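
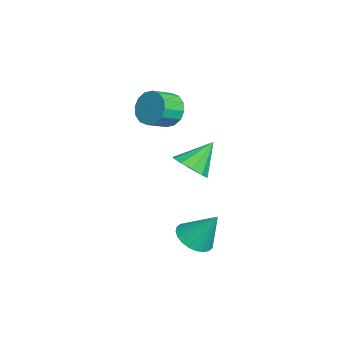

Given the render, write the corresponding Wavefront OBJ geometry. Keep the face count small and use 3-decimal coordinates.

v -0.62 -1.769 -1.669
v 0.044 -2.252 -0.952
v -1.28 -0.571 -0.251
v 0.378 -1.738 -1.231
v 0.33 -1.235 -1.677
v -0.08 -0.937 -2.12
v -0.696 -0.956 -2.391
v -1.284 -1.286 -2.386
v -1.618 -1.8 -2.107
v -1.57 -2.303 -1.661
v -1.16 -2.601 -1.217
v -0.544 -2.582 -0.947
v -2.619 -2.71 1.381
v -1.787 -2.49 0.729
v -1.069 -3.489 1.307
v -1.901 -3.71 1.959
v -1.705 -2.17 1.18
v -0.987 -3.17 1.759
v -1.869 -1.995 1.685
v -1.151 -2.995 2.264
v -2.234 -2.012 2.109
v -1.516 -3.012 2.688
v -2.701 -2.216 2.337
v -1.983 -3.215 2.916
v -3.147 -2.552 2.309
v -2.429 -3.552 2.888
v -3.451 -2.931 2.033
v -2.733 -3.93 2.611
v -3.533 -3.25 1.581
v -2.815 -4.25 2.16
v -3.369 -3.425 1.076
v -2.651 -4.425 1.655
v -3.004 -3.408 0.652
v -2.286 -4.408 1.231
v -2.537 -3.205 0.424
v -1.819 -4.204 1.003
v -2.091 -2.868 0.452
v -1.373 -3.868 1.031
v 2.562 -1.733 -4.746
v 3.21 -1.083 -5.316
v 2.998 -0.647 -3.014
v 2.841 -0.882 -5.35
v 2.43 -0.81 -5.291
v 2.039 -0.879 -5.15
v 1.728 -1.077 -4.947
v 1.544 -1.376 -4.714
v 1.514 -1.729 -4.485
v 1.645 -2.082 -4.296
v 1.915 -2.383 -4.176
v 2.283 -2.584 -4.142
v 2.694 -2.656 -4.201
v 3.085 -2.587 -4.342
v 3.397 -2.388 -4.545
v 3.581 -2.09 -4.778
v 3.61 -1.737 -5.007
v 3.48 -1.383 -5.196
f 2 1 4
f 2 4 3
f 4 1 5
f 4 5 3
f 5 1 6
f 5 6 3
f 6 1 7
f 6 7 3
f 7 1 8
f 7 8 3
f 8 1 9
f 8 9 3
f 9 1 10
f 9 10 3
f 10 1 11
f 10 11 3
f 11 1 12
f 11 12 3
f 12 1 2
f 12 2 3
f 14 13 17
f 14 17 15
f 15 17 18
f 15 18 16
f 17 13 19
f 17 19 18
f 18 19 20
f 18 20 16
f 19 13 21
f 19 21 20
f 20 21 22
f 20 22 16
f 21 13 23
f 21 23 22
f 22 23 24
f 22 24 16
f 23 13 25
f 23 25 24
f 24 25 26
f 24 26 16
f 25 13 27
f 25 27 26
f 26 27 28
f 26 28 16
f 27 13 29
f 27 29 28
f 28 29 30
f 28 30 16
f 29 13 31
f 29 31 30
f 30 31 32
f 30 32 16
f 31 13 33
f 31 33 32
f 32 33 34
f 32 34 16
f 33 13 35
f 33 35 34
f 34 35 36
f 34 36 16
f 35 13 37
f 35 37 36
f 36 37 38
f 36 38 16
f 37 13 14
f 37 14 38
f 38 14 15
f 38 15 16
f 40 39 42
f 40 42 41
f 42 39 43
f 42 43 41
f 43 39 44
f 43 44 41
f 44 39 45
f 44 45 41
f 45 39 46
f 45 46 41
f 46 39 47
f 46 47 41
f 47 39 48
f 47 48 41
f 48 39 49
f 48 49 41
f 49 39 50
f 49 50 41
f 50 39 51
f 50 51 41
f 51 39 52
f 51 52 41
f 52 39 53
f 52 53 41
f 53 39 54
f 53 54 41
f 54 39 55
f 54 55 41
f 55 39 56
f 55 56 41
f 56 39 40
f 56 40 41



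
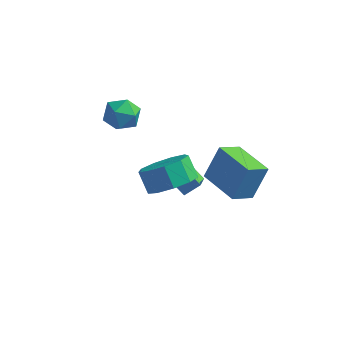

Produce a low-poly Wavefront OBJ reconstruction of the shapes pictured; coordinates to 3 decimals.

v -1.307 0.558 -1.043
v -0.778 0.563 -0.309
v -2.122 -0.503 -0.451
v -1.593 -0.498 0.283
v -2.134 0.206 0.111
v -1.63 0.862 -0.255
v -1.27 -0.802 -0.505
v -0.766 -0.146 -0.871
v -0.756 -0.278 0.023
v -1.29 0.345 0.404
v -1.61 -0.285 -1.164
v -2.144 0.338 -0.783
v 1.429 -2.029 -1.676
v 1.487 -2.778 -1.3
v 2.034 -1.7 -1.112
v 2.092 -2.449 -0.737
v 2.108 -2.271 -2.263
v 2.166 -3.02 -1.888
v 2.713 -1.942 -1.7
v 2.771 -2.691 -1.324
v 4.405 -0.148 -4.561
v 3.719 -1.004 -3.92
v 2.828 1.047 -4.652
v 2.143 0.19 -4.011
v 4.877 0.59 -3.069
v 4.192 -0.267 -2.428
v 3.301 1.784 -3.16
v 2.615 0.928 -2.519
v 1.886 -3.706 -0.464
v 2.537 -2.827 -0.58
v 1.984 -2.314 0.207
v 1.334 -3.194 0.324
v 1.941 -2.769 -1.036
v 1.388 -2.256 -0.249
v 1.32 -3.149 -1.224
v 0.767 -2.636 -0.437
v 0.964 -3.791 -1.057
v 0.411 -3.278 -0.269
v 1.039 -4.392 -0.611
v 0.487 -3.879 0.176
v 1.511 -4.673 -0.097
v 0.958 -4.16 0.69
v 2.159 -4.502 0.246
v 1.606 -3.989 1.033
v 2.679 -3.958 0.257
v 2.126 -3.445 1.044
v 2.828 -3.297 -0.069
v 2.275 -2.784 0.718
f 1 12 6
f 1 6 2
f 1 2 8
f 1 8 11
f 1 11 12
f 2 6 10
f 6 12 5
f 12 11 3
f 11 8 7
f 8 2 9
f 4 10 5
f 4 5 3
f 4 3 7
f 4 7 9
f 4 9 10
f 5 10 6
f 3 5 12
f 7 3 11
f 9 7 8
f 10 9 2
f 14 16 13
f 17 14 13
f 13 16 15
f 15 17 13
f 14 20 16
f 18 14 17
f 18 20 14
f 16 20 15
f 19 17 15
f 15 20 19
f 19 18 17
f 20 18 19
f 22 24 21
f 25 22 21
f 21 24 23
f 23 25 21
f 22 28 24
f 26 22 25
f 26 28 22
f 24 28 23
f 27 25 23
f 23 28 27
f 27 26 25
f 28 26 27
f 30 29 33
f 30 33 31
f 31 33 34
f 31 34 32
f 33 29 35
f 33 35 34
f 34 35 36
f 34 36 32
f 35 29 37
f 35 37 36
f 36 37 38
f 36 38 32
f 37 29 39
f 37 39 38
f 38 39 40
f 38 40 32
f 39 29 41
f 39 41 40
f 40 41 42
f 40 42 32
f 41 29 43
f 41 43 42
f 42 43 44
f 42 44 32
f 43 29 45
f 43 45 44
f 44 45 46
f 44 46 32
f 45 29 47
f 45 47 46
f 46 47 48
f 46 48 32
f 47 29 30
f 47 30 48
f 48 30 31
f 48 31 32



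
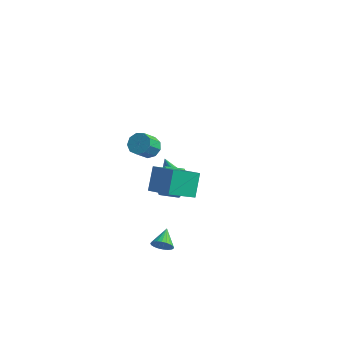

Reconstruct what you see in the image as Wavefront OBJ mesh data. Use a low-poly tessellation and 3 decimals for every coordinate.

v -0.588 3.734 -4.733
v -0.149 4.446 -4.582
v -1.092 3.606 -2.667
v -0.471 4.572 -4.652
v -0.814 4.554 -4.737
v -1.117 4.394 -4.821
v -1.33 4.12 -4.889
v -1.414 3.779 -4.931
v -1.355 3.43 -4.938
v -1.164 3.134 -4.91
v -0.873 2.942 -4.851
v -0.533 2.887 -4.772
v -0.203 2.978 -4.686
v 0.061 3.2 -4.608
v 0.212 3.514 -4.552
v 0.225 3.867 -4.526
v 0.098 4.196 -4.537
v -0.798 1.865 -3.058
v 0.1 2.714 -2.865
v 0.36 0.446 -2.195
v 1.258 1.295 -2.002
v 0.185 1.362 -1.361
v -0.53 2.239 -1.894
v 0.99 0.921 -3.166
v 0.275 1.798 -3.699
v 1.205 2.131 -2.931
v 0.708 2.404 -1.816
v -0.248 0.756 -3.244
v -0.745 1.029 -2.129
v 1.449 -2.702 -4.15
v 1.781 -2.87 -3.556
v 1.251 -1.538 -3.71
v 1.988 -2.777 -3.709
v 2.112 -2.673 -3.928
v 2.136 -2.573 -4.182
v 2.055 -2.494 -4.43
v 1.882 -2.445 -4.636
v 1.643 -2.436 -4.767
v 1.374 -2.468 -4.805
v 1.117 -2.535 -4.743
v 0.91 -2.627 -4.59
v 0.785 -2.731 -4.371
v 0.761 -2.831 -4.117
v 0.842 -2.911 -3.869
v 1.016 -2.959 -3.663
v 1.255 -2.968 -3.532
v 1.523 -2.937 -3.494
v 0.438 -2.343 0.54
v 1.967 -2.967 1.416
v 0.246 -1.193 1.693
v 1.776 -1.817 2.569
v 1.564 -1.083 -0.529
v 3.094 -1.707 0.347
v 1.373 0.067 0.624
v 2.902 -0.557 1.5
v 0.016 -1.128 3.382
v 0.58 -1.567 3.189
v 0.288 -2.39 4.205
v -0.276 -1.952 4.398
v 0.738 -1.217 3.518
v 0.446 -2.04 4.534
v 0.558 -0.825 3.784
v 0.266 -1.648 4.8
v 0.125 -0.575 3.861
v -0.167 -1.398 4.877
v -0.36 -0.584 3.714
v -0.652 -1.408 4.731
v -0.668 -0.848 3.412
v -0.96 -1.671 4.428
v -0.657 -1.243 3.096
v -0.949 -2.066 4.112
v -0.33 -1.584 2.913
v -0.622 -2.407 3.929
v 0.158 -1.712 2.95
v -0.134 -2.535 3.966
f 2 1 4
f 2 4 3
f 4 1 5
f 4 5 3
f 5 1 6
f 5 6 3
f 6 1 7
f 6 7 3
f 7 1 8
f 7 8 3
f 8 1 9
f 8 9 3
f 9 1 10
f 9 10 3
f 10 1 11
f 10 11 3
f 11 1 12
f 11 12 3
f 12 1 13
f 12 13 3
f 13 1 14
f 13 14 3
f 14 1 15
f 14 15 3
f 15 1 16
f 15 16 3
f 16 1 17
f 16 17 3
f 17 1 2
f 17 2 3
f 18 29 23
f 18 23 19
f 18 19 25
f 18 25 28
f 18 28 29
f 19 23 27
f 23 29 22
f 29 28 20
f 28 25 24
f 25 19 26
f 21 27 22
f 21 22 20
f 21 20 24
f 21 24 26
f 21 26 27
f 22 27 23
f 20 22 29
f 24 20 28
f 26 24 25
f 27 26 19
f 31 30 33
f 31 33 32
f 33 30 34
f 33 34 32
f 34 30 35
f 34 35 32
f 35 30 36
f 35 36 32
f 36 30 37
f 36 37 32
f 37 30 38
f 37 38 32
f 38 30 39
f 38 39 32
f 39 30 40
f 39 40 32
f 40 30 41
f 40 41 32
f 41 30 42
f 41 42 32
f 42 30 43
f 42 43 32
f 43 30 44
f 43 44 32
f 44 30 45
f 44 45 32
f 45 30 46
f 45 46 32
f 46 30 47
f 46 47 32
f 47 30 31
f 47 31 32
f 49 51 48
f 52 49 48
f 48 51 50
f 50 52 48
f 49 55 51
f 53 49 52
f 53 55 49
f 51 55 50
f 54 52 50
f 50 55 54
f 54 53 52
f 55 53 54
f 57 56 60
f 57 60 58
f 58 60 61
f 58 61 59
f 60 56 62
f 60 62 61
f 61 62 63
f 61 63 59
f 62 56 64
f 62 64 63
f 63 64 65
f 63 65 59
f 64 56 66
f 64 66 65
f 65 66 67
f 65 67 59
f 66 56 68
f 66 68 67
f 67 68 69
f 67 69 59
f 68 56 70
f 68 70 69
f 69 70 71
f 69 71 59
f 70 56 72
f 70 72 71
f 71 72 73
f 71 73 59
f 72 56 74
f 72 74 73
f 73 74 75
f 73 75 59
f 74 56 57
f 74 57 75
f 75 57 58
f 75 58 59



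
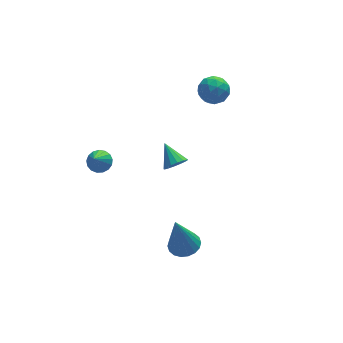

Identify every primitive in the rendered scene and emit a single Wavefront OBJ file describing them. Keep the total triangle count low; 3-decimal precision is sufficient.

v -2.765 1.641 -1.278
v -2.186 1.49 -1.158
v -3.275 0.739 0.058
v -2.226 1.736 -1.007
v -2.39 1.961 -0.918
v -2.64 2.112 -0.911
v -2.918 2.156 -0.989
v -3.161 2.081 -1.132
v -3.314 1.905 -1.309
v -3.34 1.669 -1.478
v -3.235 1.427 -1.602
v -3.022 1.233 -1.651
v -2.75 1.133 -1.615
v -2.482 1.149 -1.501
v -2.278 1.278 -1.337
v -0.354 -3.457 -3.114
v 0.261 -3.039 -2.96
v -0.806 -3.543 -1.086
v 0.02 -2.805 -3.003
v -0.294 -2.701 -3.069
v -0.621 -2.746 -3.144
v -0.895 -2.932 -3.212
v -1.062 -3.222 -3.262
v -1.088 -3.559 -3.282
v -0.97 -3.875 -3.269
v -0.729 -4.109 -3.225
v -0.414 -4.213 -3.16
v -0.087 -4.168 -3.085
v 0.187 -3.982 -3.016
v 0.353 -3.692 -2.967
v 0.38 -3.355 -2.947
v 0.315 -0.193 -0.641
v 0.915 -0.128 -0.552
v 0.105 0.833 0.021
v 0.854 0.031 -0.818
v 0.649 0.13 -1.036
v 0.354 0.142 -1.149
v 0.049 0.065 -1.126
v -0.185 -0.082 -0.973
v -0.285 -0.258 -0.731
v -0.224 -0.418 -0.465
v -0.019 -0.517 -0.246
v 0.276 -0.529 -0.134
v 0.581 -0.452 -0.157
v 0.815 -0.305 -0.31
v 2.827 2.88 2.083
v 3.51 3.151 1.743
v 2.63 2.089 1.057
v 3.313 2.36 0.717
v 3.347 1.902 1.383
v 3.469 2.39 2.017
v 2.671 2.85 0.783
v 2.793 3.338 1.417
v 3.413 3.132 0.939
v 3.831 2.546 1.31
v 2.309 2.694 1.49
v 2.727 2.108 1.861
v 3.186 3.085 2.003
v 2.954 2.155 0.797
v 2.974 1.886 1.189
v 3.375 2.045 0.989
v 3.162 2.638 2.164
v 3.563 2.797 1.964
v 3.467 2.063 1.753
v 2.577 2.443 0.836
v 2.978 2.602 0.636
v 2.765 3.195 1.811
v 3.166 3.354 1.611
v 2.673 3.177 1.047
v 3.531 3.233 1.33
v 3.414 2.768 0.728
v 3.037 3.056 0.766
v 3.109 3.343 1.139
v 3.776 2.889 1.549
v 3.66 2.424 0.946
v 3.68 2.155 1.337
v 3.752 2.442 1.71
v 3.719 2.878 1.076
v 2.48 2.816 1.854
v 2.364 2.351 1.251
v 2.388 2.798 1.09
v 2.46 3.085 1.463
v 2.726 2.472 2.072
v 2.609 2.007 1.47
v 3.031 1.897 1.661
v 3.103 2.184 2.034
v 2.421 2.362 1.724
f 2 1 4
f 2 4 3
f 4 1 5
f 4 5 3
f 5 1 6
f 5 6 3
f 6 1 7
f 6 7 3
f 7 1 8
f 7 8 3
f 8 1 9
f 8 9 3
f 9 1 10
f 9 10 3
f 10 1 11
f 10 11 3
f 11 1 12
f 11 12 3
f 12 1 13
f 12 13 3
f 13 1 14
f 13 14 3
f 14 1 15
f 14 15 3
f 15 1 2
f 15 2 3
f 17 16 19
f 17 19 18
f 19 16 20
f 19 20 18
f 20 16 21
f 20 21 18
f 21 16 22
f 21 22 18
f 22 16 23
f 22 23 18
f 23 16 24
f 23 24 18
f 24 16 25
f 24 25 18
f 25 16 26
f 25 26 18
f 26 16 27
f 26 27 18
f 27 16 28
f 27 28 18
f 28 16 29
f 28 29 18
f 29 16 30
f 29 30 18
f 30 16 31
f 30 31 18
f 31 16 17
f 31 17 18
f 33 32 35
f 33 35 34
f 35 32 36
f 35 36 34
f 36 32 37
f 36 37 34
f 37 32 38
f 37 38 34
f 38 32 39
f 38 39 34
f 39 32 40
f 39 40 34
f 40 32 41
f 40 41 34
f 41 32 42
f 41 42 34
f 42 32 43
f 42 43 34
f 43 32 44
f 43 44 34
f 44 32 45
f 44 45 34
f 45 32 33
f 45 33 34
f 46 83 62
f 83 57 86
f 62 86 51
f 83 86 62
f 46 62 58
f 62 51 63
f 58 63 47
f 62 63 58
f 46 58 67
f 58 47 68
f 67 68 53
f 58 68 67
f 46 67 79
f 67 53 82
f 79 82 56
f 67 82 79
f 46 79 83
f 79 56 87
f 83 87 57
f 79 87 83
f 47 63 74
f 63 51 77
f 74 77 55
f 63 77 74
f 51 86 64
f 86 57 85
f 64 85 50
f 86 85 64
f 57 87 84
f 87 56 80
f 84 80 48
f 87 80 84
f 56 82 81
f 82 53 69
f 81 69 52
f 82 69 81
f 53 68 73
f 68 47 70
f 73 70 54
f 68 70 73
f 49 75 61
f 75 55 76
f 61 76 50
f 75 76 61
f 49 61 59
f 61 50 60
f 59 60 48
f 61 60 59
f 49 59 66
f 59 48 65
f 66 65 52
f 59 65 66
f 49 66 71
f 66 52 72
f 71 72 54
f 66 72 71
f 49 71 75
f 71 54 78
f 75 78 55
f 71 78 75
f 50 76 64
f 76 55 77
f 64 77 51
f 76 77 64
f 48 60 84
f 60 50 85
f 84 85 57
f 60 85 84
f 52 65 81
f 65 48 80
f 81 80 56
f 65 80 81
f 54 72 73
f 72 52 69
f 73 69 53
f 72 69 73
f 55 78 74
f 78 54 70
f 74 70 47
f 78 70 74



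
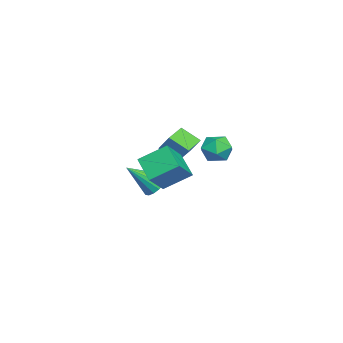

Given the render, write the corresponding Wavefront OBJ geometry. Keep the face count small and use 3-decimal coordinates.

v -0.723 -2.248 -1.096
v -0.377 -2.737 -1.754
v -0.137 -3.732 0.316
v -0.053 -2.491 -1.629
v 0.118 -2.188 -1.382
v 0.096 -1.9 -1.069
v -0.114 -1.691 -0.763
v -0.463 -1.61 -0.532
v -0.872 -1.675 -0.431
v -1.246 -1.871 -0.482
v -1.501 -2.154 -0.674
v -1.577 -2.458 -0.962
v -1.458 -2.714 -1.281
v -1.17 -2.864 -1.557
v -0.78 -2.872 -1.728
v 3.095 -1.133 0.267
v 1.887 -1.971 1.198
v 2.817 0.376 1.265
v 1.609 -0.462 2.195
v 4.291 -1.638 1.365
v 3.083 -2.476 2.295
v 4.013 -0.129 2.362
v 2.805 -0.967 3.293
v -3.912 -2.142 -1.74
v -3.21 -1.666 -1.799
v -2.826 -2.123 -0.899
v -3.528 -2.598 -0.84
v -3.678 -1.377 -1.452
v -3.294 -1.834 -0.552
v -4.283 -1.536 -1.274
v -3.899 -1.992 -0.374
v -4.671 -2.049 -1.369
v -4.287 -2.506 -0.469
v -4.614 -2.617 -1.681
v -4.23 -3.074 -0.781
v -4.146 -2.906 -2.028
v -3.762 -3.363 -1.128
v -3.541 -2.748 -2.206
v -3.157 -3.204 -1.306
v -3.153 -2.234 -2.111
v -2.769 -2.691 -1.211
v -2.302 1.666 1.385
v -1.642 0.932 1.053
v -3.598 0.628 1.107
v -2.938 -0.106 0.775
v -2.953 0.165 1.78
v -2.152 0.807 1.952
v -3.088 0.753 0.208
v -2.287 1.395 0.38
v -2.128 0.368 0.326
v -2.045 0.004 1.298
v -3.195 1.556 0.862
v -3.112 1.192 1.834
v -1.154 -1.485 2.273
v -0.775 -0.852 3.232
v -0.967 -0.404 1.486
v -0.588 0.229 2.445
v 0.208 -1.909 2.015
v 0.587 -1.276 2.974
v 0.395 -0.828 1.228
v 0.774 -0.195 2.187
f 2 1 4
f 2 4 3
f 4 1 5
f 4 5 3
f 5 1 6
f 5 6 3
f 6 1 7
f 6 7 3
f 7 1 8
f 7 8 3
f 8 1 9
f 8 9 3
f 9 1 10
f 9 10 3
f 10 1 11
f 10 11 3
f 11 1 12
f 11 12 3
f 12 1 13
f 12 13 3
f 13 1 14
f 13 14 3
f 14 1 15
f 14 15 3
f 15 1 2
f 15 2 3
f 17 19 16
f 20 17 16
f 16 19 18
f 18 20 16
f 17 23 19
f 21 17 20
f 21 23 17
f 19 23 18
f 22 20 18
f 18 23 22
f 22 21 20
f 23 21 22
f 25 24 28
f 25 28 26
f 26 28 29
f 26 29 27
f 28 24 30
f 28 30 29
f 29 30 31
f 29 31 27
f 30 24 32
f 30 32 31
f 31 32 33
f 31 33 27
f 32 24 34
f 32 34 33
f 33 34 35
f 33 35 27
f 34 24 36
f 34 36 35
f 35 36 37
f 35 37 27
f 36 24 38
f 36 38 37
f 37 38 39
f 37 39 27
f 38 24 40
f 38 40 39
f 39 40 41
f 39 41 27
f 40 24 25
f 40 25 41
f 41 25 26
f 41 26 27
f 42 53 47
f 42 47 43
f 42 43 49
f 42 49 52
f 42 52 53
f 43 47 51
f 47 53 46
f 53 52 44
f 52 49 48
f 49 43 50
f 45 51 46
f 45 46 44
f 45 44 48
f 45 48 50
f 45 50 51
f 46 51 47
f 44 46 53
f 48 44 52
f 50 48 49
f 51 50 43
f 55 57 54
f 58 55 54
f 54 57 56
f 56 58 54
f 55 61 57
f 59 55 58
f 59 61 55
f 57 61 56
f 60 58 56
f 56 61 60
f 60 59 58
f 61 59 60



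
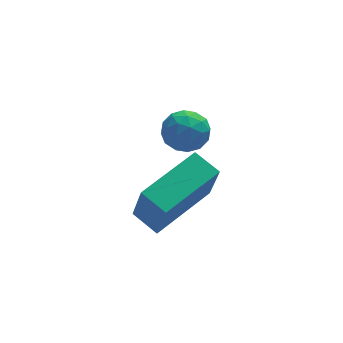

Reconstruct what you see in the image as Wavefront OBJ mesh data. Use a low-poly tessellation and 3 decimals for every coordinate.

v -2.386 -0.777 0.541
v -1.991 -1.002 1.079
v -3.329 -0.998 1.141
v -2.934 -1.223 1.679
v -2.94 -0.54 1.508
v -2.357 -0.403 1.137
v -2.963 -1.597 1.083
v -2.38 -1.46 0.712
v -2.347 -1.509 1.414
v -2.333 -0.855 1.677
v -2.987 -1.145 0.543
v -2.973 -0.491 0.806
v -2.106 -0.87 0.757
v -3.214 -1.13 1.463
v -3.218 -0.728 1.362
v -2.986 -0.86 1.679
v -2.321 -0.518 0.791
v -2.089 -0.65 1.107
v -2.647 -0.378 1.36
v -3.231 -1.35 1.113
v -2.999 -1.482 1.429
v -2.334 -1.14 0.541
v -2.102 -1.272 0.858
v -2.673 -1.622 0.86
v -2.083 -1.3 1.27
v -2.637 -1.43 1.623
v -2.654 -1.65 1.273
v -2.312 -1.57 1.055
v -2.074 -0.916 1.425
v -2.629 -1.046 1.778
v -2.632 -0.644 1.677
v -2.29 -0.564 1.459
v -2.284 -1.214 1.622
v -2.691 -0.954 0.442
v -3.246 -1.084 0.795
v -3.03 -1.436 0.761
v -2.688 -1.356 0.543
v -2.683 -0.57 0.597
v -3.237 -0.7 0.95
v -3.008 -0.43 1.165
v -2.666 -0.35 0.947
v -3.036 -0.786 0.598
v -4.085 -0.795 -2.387
v -3.979 -1.441 -0.861
v -2.341 0.337 -2.028
v -2.235 -0.309 -0.502
v -3.565 -1.491 -2.718
v -3.459 -2.137 -1.192
v -1.821 -0.359 -2.359
v -1.715 -1.005 -0.833
f 1 38 17
f 38 12 41
f 17 41 6
f 38 41 17
f 1 17 13
f 17 6 18
f 13 18 2
f 17 18 13
f 1 13 22
f 13 2 23
f 22 23 8
f 13 23 22
f 1 22 34
f 22 8 37
f 34 37 11
f 22 37 34
f 1 34 38
f 34 11 42
f 38 42 12
f 34 42 38
f 2 18 29
f 18 6 32
f 29 32 10
f 18 32 29
f 6 41 19
f 41 12 40
f 19 40 5
f 41 40 19
f 12 42 39
f 42 11 35
f 39 35 3
f 42 35 39
f 11 37 36
f 37 8 24
f 36 24 7
f 37 24 36
f 8 23 28
f 23 2 25
f 28 25 9
f 23 25 28
f 4 30 16
f 30 10 31
f 16 31 5
f 30 31 16
f 4 16 14
f 16 5 15
f 14 15 3
f 16 15 14
f 4 14 21
f 14 3 20
f 21 20 7
f 14 20 21
f 4 21 26
f 21 7 27
f 26 27 9
f 21 27 26
f 4 26 30
f 26 9 33
f 30 33 10
f 26 33 30
f 5 31 19
f 31 10 32
f 19 32 6
f 31 32 19
f 3 15 39
f 15 5 40
f 39 40 12
f 15 40 39
f 7 20 36
f 20 3 35
f 36 35 11
f 20 35 36
f 9 27 28
f 27 7 24
f 28 24 8
f 27 24 28
f 10 33 29
f 33 9 25
f 29 25 2
f 33 25 29
f 44 46 43
f 47 44 43
f 43 46 45
f 45 47 43
f 44 50 46
f 48 44 47
f 48 50 44
f 46 50 45
f 49 47 45
f 45 50 49
f 49 48 47
f 50 48 49



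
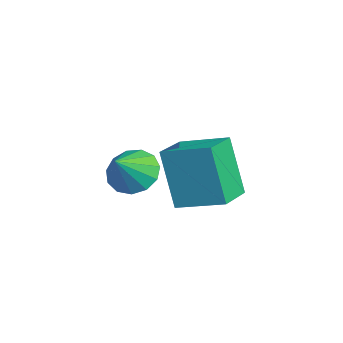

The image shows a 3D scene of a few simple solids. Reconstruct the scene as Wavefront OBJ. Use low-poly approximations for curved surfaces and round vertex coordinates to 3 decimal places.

v -1.576 1.062 -3.943
v -0.956 0.916 -4.551
v -0.804 0.398 -2.997
v -0.844 1.35 -4.338
v -0.965 1.692 -4
v -1.279 1.834 -3.644
v -1.688 1.731 -3.383
v -2.061 1.415 -3.3
v -2.28 0.987 -3.421
v -2.276 0.583 -3.708
v -2.049 0.331 -4.069
v -1.673 0.31 -4.391
v -1.265 0.528 -4.571
v 1.736 1.696 -3.632
v 1.076 1.386 -1.695
v 0.654 2.484 -3.874
v -0.006 2.174 -1.937
v 2.566 2.986 -3.143
v 1.906 2.676 -1.206
v 1.484 3.774 -3.385
v 0.824 3.464 -1.448
f 2 1 4
f 2 4 3
f 4 1 5
f 4 5 3
f 5 1 6
f 5 6 3
f 6 1 7
f 6 7 3
f 7 1 8
f 7 8 3
f 8 1 9
f 8 9 3
f 9 1 10
f 9 10 3
f 10 1 11
f 10 11 3
f 11 1 12
f 11 12 3
f 12 1 13
f 12 13 3
f 13 1 2
f 13 2 3
f 15 17 14
f 18 15 14
f 14 17 16
f 16 18 14
f 15 21 17
f 19 15 18
f 19 21 15
f 17 21 16
f 20 18 16
f 16 21 20
f 20 19 18
f 21 19 20



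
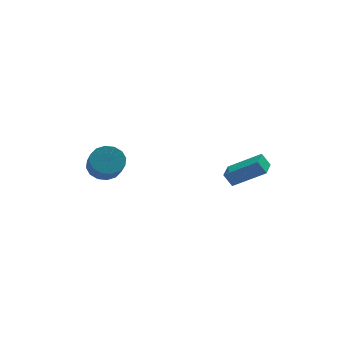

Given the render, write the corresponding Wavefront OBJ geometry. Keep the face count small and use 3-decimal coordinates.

v 1.556 -3.856 1.282
v 3.116 -4.463 2.359
v 2.026 -2.765 1.218
v 3.585 -3.372 2.295
v 1.955 -4.068 0.585
v 3.514 -4.675 1.662
v 2.424 -2.977 0.521
v 3.984 -3.584 1.598
v -3.282 3.121 -1.431
v -2.769 2.537 -2.012
v -2.706 1.635 -1.05
v -3.218 2.219 -0.469
v -2.426 2.816 -1.773
v -2.363 1.914 -0.811
v -2.313 3.177 -1.442
v -2.25 2.275 -0.48
v -2.459 3.522 -1.108
v -2.396 2.62 -0.147
v -2.826 3.76 -0.861
v -2.763 2.858 0.101
v -3.314 3.827 -0.767
v -3.251 2.925 0.195
v -3.794 3.705 -0.85
v -3.731 2.803 0.112
v -4.137 3.426 -1.089
v -4.074 2.524 -0.127
v -4.25 3.065 -1.42
v -4.187 2.163 -0.458
v -4.104 2.72 -1.753
v -4.041 1.818 -0.792
v -3.737 2.482 -2.001
v -3.674 1.58 -1.039
v -3.249 2.415 -2.095
v -3.186 1.513 -1.133
f 2 4 1
f 5 2 1
f 1 4 3
f 3 5 1
f 2 8 4
f 6 2 5
f 6 8 2
f 4 8 3
f 7 5 3
f 3 8 7
f 7 6 5
f 8 6 7
f 10 9 13
f 10 13 11
f 11 13 14
f 11 14 12
f 13 9 15
f 13 15 14
f 14 15 16
f 14 16 12
f 15 9 17
f 15 17 16
f 16 17 18
f 16 18 12
f 17 9 19
f 17 19 18
f 18 19 20
f 18 20 12
f 19 9 21
f 19 21 20
f 20 21 22
f 20 22 12
f 21 9 23
f 21 23 22
f 22 23 24
f 22 24 12
f 23 9 25
f 23 25 24
f 24 25 26
f 24 26 12
f 25 9 27
f 25 27 26
f 26 27 28
f 26 28 12
f 27 9 29
f 27 29 28
f 28 29 30
f 28 30 12
f 29 9 31
f 29 31 30
f 30 31 32
f 30 32 12
f 31 9 33
f 31 33 32
f 32 33 34
f 32 34 12
f 33 9 10
f 33 10 34
f 34 10 11
f 34 11 12



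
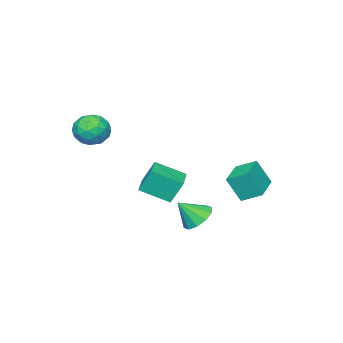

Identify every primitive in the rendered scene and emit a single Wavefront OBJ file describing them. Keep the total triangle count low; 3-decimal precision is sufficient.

v 2.544 3.941 -1.124
v 3.144 3.472 -1.818
v 3.356 3.219 0.064
v 3.416 4.028 -1.666
v 3.354 4.55 -1.308
v 2.984 4.839 -0.879
v 2.445 4.786 -0.544
v 1.944 4.409 -0.431
v 1.673 3.854 -0.582
v 1.734 3.332 -0.941
v 2.105 3.042 -1.37
v 2.644 3.096 -1.705
v 2.68 -2.788 4.655
v 3.621 -2.255 4.275
v 2.679 -3.865 3.145
v 3.62 -3.332 2.765
v 3.679 -4.013 3.686
v 3.679 -3.347 4.619
v 2.621 -2.773 2.801
v 2.621 -2.107 3.734
v 3.584 -2.246 3.129
v 4.238 -3.012 3.676
v 2.062 -3.108 3.744
v 2.716 -3.874 4.291
v 3.15 -2.427 4.597
v 3.15 -3.693 2.823
v 3.184 -4.093 3.364
v 3.738 -3.78 3.14
v 3.185 -3.069 4.799
v 3.738 -2.756 4.576
v 3.772 -3.789 4.23
v 2.562 -3.364 2.844
v 3.115 -3.051 2.621
v 2.562 -2.34 4.28
v 3.116 -2.027 4.056
v 2.528 -2.331 3.19
v 3.682 -2.109 3.701
v 3.682 -2.742 2.813
v 3.094 -2.413 2.835
v 3.094 -2.022 3.383
v 4.066 -2.559 4.022
v 4.066 -3.192 3.134
v 4.101 -3.592 3.675
v 4.101 -3.201 4.224
v 4.045 -2.554 3.349
v 2.234 -2.928 4.286
v 2.234 -3.561 3.398
v 2.199 -2.919 3.196
v 2.199 -2.528 3.745
v 2.618 -3.378 4.607
v 2.618 -4.011 3.719
v 3.206 -4.098 4.037
v 3.206 -3.707 4.585
v 2.255 -3.566 4.071
v -3.986 2.393 -1.603
v -3.539 1.676 -0.013
v -4.416 3.548 -0.961
v -3.97 2.831 0.629
v -2.15 3.169 -1.769
v -1.704 2.452 -0.179
v -2.581 4.324 -1.127
v -2.134 3.607 0.463
v -2.528 -4.395 -2.455
v -2.953 -3.786 -0.948
v -3.561 -2.874 -3.361
v -3.986 -2.265 -1.854
v -1.034 -3.375 -2.446
v -1.459 -2.766 -0.939
v -2.067 -1.854 -3.352
v -2.492 -1.245 -1.845
f 2 1 4
f 2 4 3
f 4 1 5
f 4 5 3
f 5 1 6
f 5 6 3
f 6 1 7
f 6 7 3
f 7 1 8
f 7 8 3
f 8 1 9
f 8 9 3
f 9 1 10
f 9 10 3
f 10 1 11
f 10 11 3
f 11 1 12
f 11 12 3
f 12 1 2
f 12 2 3
f 13 50 29
f 50 24 53
f 29 53 18
f 50 53 29
f 13 29 25
f 29 18 30
f 25 30 14
f 29 30 25
f 13 25 34
f 25 14 35
f 34 35 20
f 25 35 34
f 13 34 46
f 34 20 49
f 46 49 23
f 34 49 46
f 13 46 50
f 46 23 54
f 50 54 24
f 46 54 50
f 14 30 41
f 30 18 44
f 41 44 22
f 30 44 41
f 18 53 31
f 53 24 52
f 31 52 17
f 53 52 31
f 24 54 51
f 54 23 47
f 51 47 15
f 54 47 51
f 23 49 48
f 49 20 36
f 48 36 19
f 49 36 48
f 20 35 40
f 35 14 37
f 40 37 21
f 35 37 40
f 16 42 28
f 42 22 43
f 28 43 17
f 42 43 28
f 16 28 26
f 28 17 27
f 26 27 15
f 28 27 26
f 16 26 33
f 26 15 32
f 33 32 19
f 26 32 33
f 16 33 38
f 33 19 39
f 38 39 21
f 33 39 38
f 16 38 42
f 38 21 45
f 42 45 22
f 38 45 42
f 17 43 31
f 43 22 44
f 31 44 18
f 43 44 31
f 15 27 51
f 27 17 52
f 51 52 24
f 27 52 51
f 19 32 48
f 32 15 47
f 48 47 23
f 32 47 48
f 21 39 40
f 39 19 36
f 40 36 20
f 39 36 40
f 22 45 41
f 45 21 37
f 41 37 14
f 45 37 41
f 56 58 55
f 59 56 55
f 55 58 57
f 57 59 55
f 56 62 58
f 60 56 59
f 60 62 56
f 58 62 57
f 61 59 57
f 57 62 61
f 61 60 59
f 62 60 61
f 64 66 63
f 67 64 63
f 63 66 65
f 65 67 63
f 64 70 66
f 68 64 67
f 68 70 64
f 66 70 65
f 69 67 65
f 65 70 69
f 69 68 67
f 70 68 69



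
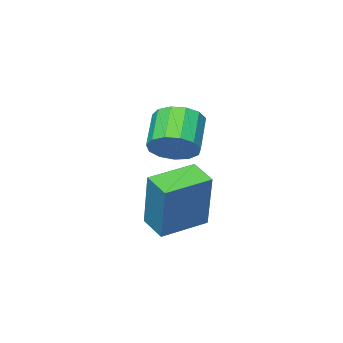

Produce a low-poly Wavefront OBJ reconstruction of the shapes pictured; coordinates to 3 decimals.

v -0.793 -1.033 -1.302
v -0.202 -1.557 -1.172
v -1.016 -2.27 -0.348
v -1.607 -1.747 -0.478
v -0.162 -1.238 -0.856
v -0.975 -1.952 -0.032
v -0.321 -0.854 -0.681
v -1.135 -1.568 0.143
v -0.631 -0.528 -0.703
v -1.444 -1.241 0.12
v -0.992 -0.361 -0.916
v -1.806 -1.075 -0.092
v -1.29 -0.408 -1.251
v -2.104 -1.122 -0.427
v -1.43 -0.653 -1.602
v -2.244 -1.367 -0.778
v -1.368 -1.019 -1.858
v -2.182 -1.733 -1.034
v -1.124 -1.39 -1.937
v -1.937 -2.103 -1.114
v -0.774 -1.647 -1.815
v -1.588 -2.361 -0.991
v -0.431 -1.709 -1.53
v -1.244 -2.423 -0.706
v 0.187 0.859 -2.755
v 0.545 1.457 -0.806
v 0.287 1.718 -3.037
v 0.645 2.316 -1.088
v 1.655 0.624 -2.952
v 2.013 1.222 -1.003
v 1.755 1.483 -3.234
v 2.113 2.081 -1.285
f 2 1 5
f 2 5 3
f 3 5 6
f 3 6 4
f 5 1 7
f 5 7 6
f 6 7 8
f 6 8 4
f 7 1 9
f 7 9 8
f 8 9 10
f 8 10 4
f 9 1 11
f 9 11 10
f 10 11 12
f 10 12 4
f 11 1 13
f 11 13 12
f 12 13 14
f 12 14 4
f 13 1 15
f 13 15 14
f 14 15 16
f 14 16 4
f 15 1 17
f 15 17 16
f 16 17 18
f 16 18 4
f 17 1 19
f 17 19 18
f 18 19 20
f 18 20 4
f 19 1 21
f 19 21 20
f 20 21 22
f 20 22 4
f 21 1 23
f 21 23 22
f 22 23 24
f 22 24 4
f 23 1 2
f 23 2 24
f 24 2 3
f 24 3 4
f 26 28 25
f 29 26 25
f 25 28 27
f 27 29 25
f 26 32 28
f 30 26 29
f 30 32 26
f 28 32 27
f 31 29 27
f 27 32 31
f 31 30 29
f 32 30 31



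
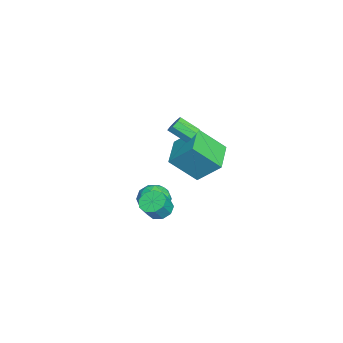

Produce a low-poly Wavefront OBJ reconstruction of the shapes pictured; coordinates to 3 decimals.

v 0.532 -0.019 -2.975
v 1.41 0.262 -2.814
v 0.97 -1.462 -2.846
v 1.848 -1.181 -2.685
v 1.182 -1.023 -2.047
v 0.911 -0.131 -2.127
v 1.469 -1.069 -3.533
v 1.198 -0.177 -3.613
v 1.989 -0.387 -3.159
v 1.811 -0.358 -2.241
v 0.569 -0.842 -3.419
v 0.391 -0.813 -2.501
v 0.932 0.248 -2.906
v 1.448 -1.448 -2.754
v 1.056 -1.355 -2.379
v 1.572 -1.19 -2.284
v 0.639 0.017 -2.502
v 1.155 0.183 -2.408
v 1.021 -0.573 -1.957
v 1.225 -1.383 -3.252
v 1.741 -1.217 -3.158
v 0.808 -0.01 -3.376
v 1.324 0.155 -3.281
v 1.359 -0.627 -3.703
v 1.789 0.032 -3.014
v 2.047 -0.816 -2.938
v 1.824 -0.75 -3.436
v 1.664 -0.226 -3.484
v 1.684 0.049 -2.474
v 1.942 -0.799 -2.398
v 1.55 -0.707 -2.023
v 1.391 -0.182 -2.07
v 2.025 -0.333 -2.677
v 0.438 -0.401 -3.262
v 0.696 -1.249 -3.186
v 0.989 -1.018 -3.59
v 0.83 -0.493 -3.637
v 0.333 -0.384 -2.722
v 0.591 -1.232 -2.646
v 0.716 -0.974 -2.176
v 0.556 -0.45 -2.224
v 0.355 -0.867 -2.983
v 3.413 1.671 3.371
v 3.921 1.68 3.48
v 3.795 0.758 4.139
v 3.287 0.749 4.029
v 3.706 1.894 3.738
v 3.58 0.972 4.397
v 3.319 1.977 3.78
v 3.193 1.055 4.439
v 2.987 1.881 3.583
v 2.861 0.959 4.242
v 2.905 1.662 3.261
v 2.779 0.74 3.92
v 3.12 1.448 3.003
v 2.994 0.526 3.662
v 3.507 1.365 2.961
v 3.381 0.443 3.62
v 3.839 1.461 3.158
v 3.713 0.539 3.817
v 3.716 0.121 -1.755
v 4.108 0.722 -1.808
v 4.656 0.441 -0.958
v 4.264 -0.161 -0.905
v 3.713 0.804 -1.527
v 4.26 0.522 -0.676
v 3.319 0.565 -1.352
v 3.866 0.284 -0.501
v 3.111 0.119 -1.366
v 3.658 -0.163 -0.515
v 3.186 -0.326 -1.562
v 3.734 -0.608 -0.711
v 3.509 -0.562 -1.848
v 4.057 -0.844 -0.998
v 3.93 -0.479 -2.091
v 4.477 -0.761 -1.241
v 4.25 -0.115 -2.177
v 4.798 -0.397 -1.327
v 4.321 0.36 -2.065
v 4.868 0.078 -1.215
v 0.013 0.222 0.693
v 0.261 1.45 1.9
v -0.264 1.61 -0.663
v -0.017 2.838 0.544
v 1.757 0.222 0.336
v 2.004 1.45 1.543
v 1.479 1.61 -1.02
v 1.727 2.838 0.187
f 1 38 17
f 38 12 41
f 17 41 6
f 38 41 17
f 1 17 13
f 17 6 18
f 13 18 2
f 17 18 13
f 1 13 22
f 13 2 23
f 22 23 8
f 13 23 22
f 1 22 34
f 22 8 37
f 34 37 11
f 22 37 34
f 1 34 38
f 34 11 42
f 38 42 12
f 34 42 38
f 2 18 29
f 18 6 32
f 29 32 10
f 18 32 29
f 6 41 19
f 41 12 40
f 19 40 5
f 41 40 19
f 12 42 39
f 42 11 35
f 39 35 3
f 42 35 39
f 11 37 36
f 37 8 24
f 36 24 7
f 37 24 36
f 8 23 28
f 23 2 25
f 28 25 9
f 23 25 28
f 4 30 16
f 30 10 31
f 16 31 5
f 30 31 16
f 4 16 14
f 16 5 15
f 14 15 3
f 16 15 14
f 4 14 21
f 14 3 20
f 21 20 7
f 14 20 21
f 4 21 26
f 21 7 27
f 26 27 9
f 21 27 26
f 4 26 30
f 26 9 33
f 30 33 10
f 26 33 30
f 5 31 19
f 31 10 32
f 19 32 6
f 31 32 19
f 3 15 39
f 15 5 40
f 39 40 12
f 15 40 39
f 7 20 36
f 20 3 35
f 36 35 11
f 20 35 36
f 9 27 28
f 27 7 24
f 28 24 8
f 27 24 28
f 10 33 29
f 33 9 25
f 29 25 2
f 33 25 29
f 44 43 47
f 44 47 45
f 45 47 48
f 45 48 46
f 47 43 49
f 47 49 48
f 48 49 50
f 48 50 46
f 49 43 51
f 49 51 50
f 50 51 52
f 50 52 46
f 51 43 53
f 51 53 52
f 52 53 54
f 52 54 46
f 53 43 55
f 53 55 54
f 54 55 56
f 54 56 46
f 55 43 57
f 55 57 56
f 56 57 58
f 56 58 46
f 57 43 59
f 57 59 58
f 58 59 60
f 58 60 46
f 59 43 44
f 59 44 60
f 60 44 45
f 60 45 46
f 62 61 65
f 62 65 63
f 63 65 66
f 63 66 64
f 65 61 67
f 65 67 66
f 66 67 68
f 66 68 64
f 67 61 69
f 67 69 68
f 68 69 70
f 68 70 64
f 69 61 71
f 69 71 70
f 70 71 72
f 70 72 64
f 71 61 73
f 71 73 72
f 72 73 74
f 72 74 64
f 73 61 75
f 73 75 74
f 74 75 76
f 74 76 64
f 75 61 77
f 75 77 76
f 76 77 78
f 76 78 64
f 77 61 79
f 77 79 78
f 78 79 80
f 78 80 64
f 79 61 62
f 79 62 80
f 80 62 63
f 80 63 64
f 82 84 81
f 85 82 81
f 81 84 83
f 83 85 81
f 82 88 84
f 86 82 85
f 86 88 82
f 84 88 83
f 87 85 83
f 83 88 87
f 87 86 85
f 88 86 87



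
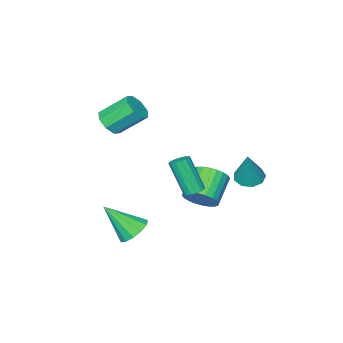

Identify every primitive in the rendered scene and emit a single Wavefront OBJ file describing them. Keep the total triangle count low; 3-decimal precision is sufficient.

v -2.431 -0.233 -3.293
v -2.01 0.13 -2.499
v -3.327 -0.544 -1.492
v -3.749 -0.907 -2.287
v -2.235 0.417 -2.601
v -3.552 -0.257 -1.594
v -2.489 0.605 -2.808
v -3.807 -0.069 -1.801
v -2.735 0.665 -3.089
v -4.053 -0.009 -2.083
v -2.935 0.589 -3.402
v -4.252 -0.085 -2.395
v -3.058 0.388 -3.698
v -4.375 -0.287 -2.691
v -3.086 0.092 -3.932
v -4.403 -0.583 -2.925
v -3.014 -0.254 -4.069
v -4.331 -0.928 -3.062
v -2.853 -0.596 -4.088
v -4.17 -1.27 -3.081
v -2.628 -0.883 -3.986
v -3.945 -1.557 -2.979
v -2.373 -1.071 -3.779
v -3.691 -1.745 -2.772
v -2.127 -1.131 -3.497
v -3.445 -1.805 -2.491
v -1.928 -1.055 -3.185
v -3.245 -1.729 -2.178
v -1.805 -0.853 -2.889
v -3.122 -1.528 -1.882
v -1.777 -0.557 -2.655
v -3.094 -1.232 -1.648
v -1.849 -0.212 -2.518
v -3.166 -0.886 -1.511
v 2.263 0.35 -3.257
v 3.068 0.74 -3.47
v 3.217 -0.77 -1.703
v 2.848 1.046 -3.115
v 2.441 1.131 -2.804
v 1.979 0.968 -2.637
v 1.606 0.608 -2.667
v 1.442 0.167 -2.885
v 1.539 -0.216 -3.22
v 1.865 -0.419 -3.567
v 2.318 -0.379 -3.816
v 2.754 -0.106 -3.887
v 3.033 0.311 -3.758
v 0.958 -3.132 2.22
v 1.238 -3.605 2.843
v 0.242 -2.64 4.022
v -0.038 -2.168 3.4
v 1.605 -3.097 2.738
v 0.61 -2.133 3.918
v 1.594 -2.61 2.33
v 0.598 -1.646 3.51
v 1.21 -2.429 1.858
v 0.214 -1.465 3.037
v 0.678 -2.66 1.598
v -0.318 -1.695 2.777
v 0.31 -3.167 1.702
v -0.685 -2.203 2.882
v 0.322 -3.654 2.11
v -0.674 -2.69 3.29
v 0.706 -3.835 2.583
v -0.29 -2.871 3.762
v -1.151 0.801 -1.654
v -0.885 1.247 -1.446
v -0.723 0.286 0.403
v -0.989 -0.161 0.194
v -1.166 1.297 -1.395
v -1.004 0.335 0.454
v -1.443 1.214 -1.414
v -1.281 0.252 0.435
v -1.642 1.02 -1.497
v -1.48 0.059 0.351
v -1.709 0.767 -1.623
v -1.547 -0.194 0.226
v -1.627 0.524 -1.757
v -1.465 -0.438 0.092
v -1.417 0.354 -1.863
v -1.255 -0.607 -0.014
v -1.136 0.305 -1.914
v -0.974 -0.657 -0.065
v -0.859 0.388 -1.895
v -0.697 -0.574 -0.046
v -0.66 0.581 -1.811
v -0.498 -0.38 0.037
v -0.593 0.834 -1.686
v -0.431 -0.127 0.163
v -0.675 1.078 -1.552
v -0.513 0.116 0.297
v -2.516 3.242 0.045
v -1.824 3.459 -0.242
v -1.904 3.738 1.895
v -2.16 3.874 -0.242
v -2.663 3.992 -0.108
v -3.096 3.759 0.098
v -3.258 3.284 0.279
v -3.073 2.789 0.351
v -2.626 2.506 0.28
v -2.128 2.567 0.099
v -1.811 2.943 -0.107
f 2 1 5
f 2 5 3
f 3 5 6
f 3 6 4
f 5 1 7
f 5 7 6
f 6 7 8
f 6 8 4
f 7 1 9
f 7 9 8
f 8 9 10
f 8 10 4
f 9 1 11
f 9 11 10
f 10 11 12
f 10 12 4
f 11 1 13
f 11 13 12
f 12 13 14
f 12 14 4
f 13 1 15
f 13 15 14
f 14 15 16
f 14 16 4
f 15 1 17
f 15 17 16
f 16 17 18
f 16 18 4
f 17 1 19
f 17 19 18
f 18 19 20
f 18 20 4
f 19 1 21
f 19 21 20
f 20 21 22
f 20 22 4
f 21 1 23
f 21 23 22
f 22 23 24
f 22 24 4
f 23 1 25
f 23 25 24
f 24 25 26
f 24 26 4
f 25 1 27
f 25 27 26
f 26 27 28
f 26 28 4
f 27 1 29
f 27 29 28
f 28 29 30
f 28 30 4
f 29 1 31
f 29 31 30
f 30 31 32
f 30 32 4
f 31 1 33
f 31 33 32
f 32 33 34
f 32 34 4
f 33 1 2
f 33 2 34
f 34 2 3
f 34 3 4
f 36 35 38
f 36 38 37
f 38 35 39
f 38 39 37
f 39 35 40
f 39 40 37
f 40 35 41
f 40 41 37
f 41 35 42
f 41 42 37
f 42 35 43
f 42 43 37
f 43 35 44
f 43 44 37
f 44 35 45
f 44 45 37
f 45 35 46
f 45 46 37
f 46 35 47
f 46 47 37
f 47 35 36
f 47 36 37
f 49 48 52
f 49 52 50
f 50 52 53
f 50 53 51
f 52 48 54
f 52 54 53
f 53 54 55
f 53 55 51
f 54 48 56
f 54 56 55
f 55 56 57
f 55 57 51
f 56 48 58
f 56 58 57
f 57 58 59
f 57 59 51
f 58 48 60
f 58 60 59
f 59 60 61
f 59 61 51
f 60 48 62
f 60 62 61
f 61 62 63
f 61 63 51
f 62 48 64
f 62 64 63
f 63 64 65
f 63 65 51
f 64 48 49
f 64 49 65
f 65 49 50
f 65 50 51
f 67 66 70
f 67 70 68
f 68 70 71
f 68 71 69
f 70 66 72
f 70 72 71
f 71 72 73
f 71 73 69
f 72 66 74
f 72 74 73
f 73 74 75
f 73 75 69
f 74 66 76
f 74 76 75
f 75 76 77
f 75 77 69
f 76 66 78
f 76 78 77
f 77 78 79
f 77 79 69
f 78 66 80
f 78 80 79
f 79 80 81
f 79 81 69
f 80 66 82
f 80 82 81
f 81 82 83
f 81 83 69
f 82 66 84
f 82 84 83
f 83 84 85
f 83 85 69
f 84 66 86
f 84 86 85
f 85 86 87
f 85 87 69
f 86 66 88
f 86 88 87
f 87 88 89
f 87 89 69
f 88 66 90
f 88 90 89
f 89 90 91
f 89 91 69
f 90 66 67
f 90 67 91
f 91 67 68
f 91 68 69
f 93 92 95
f 93 95 94
f 95 92 96
f 95 96 94
f 96 92 97
f 96 97 94
f 97 92 98
f 97 98 94
f 98 92 99
f 98 99 94
f 99 92 100
f 99 100 94
f 100 92 101
f 100 101 94
f 101 92 102
f 101 102 94
f 102 92 93
f 102 93 94



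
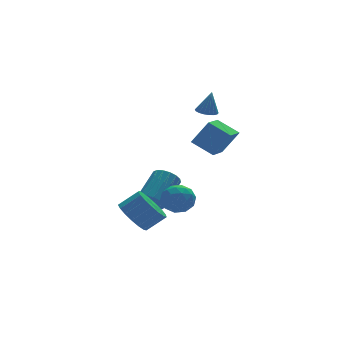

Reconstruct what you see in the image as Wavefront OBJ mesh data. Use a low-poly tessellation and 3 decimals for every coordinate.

v -1.94 -1.921 -1.613
v -1.349 -1.502 -2.254
v -0.751 -2.058 -0.606
v -0.16 -1.639 -1.247
v -0.855 -1.121 -0.819
v -1.591 -1.036 -1.442
v -0.509 -2.524 -1.418
v -1.245 -2.439 -2.041
v -0.465 -1.875 -2.134
v -0.679 -1.007 -1.763
v -1.421 -2.553 -1.097
v -1.635 -1.685 -0.726
v -1.749 -1.699 -2.022
v -0.351 -1.861 -0.838
v -0.76 -1.556 -0.586
v -0.412 -1.31 -0.963
v -1.891 -1.425 -1.545
v -1.544 -1.179 -1.921
v -1.253 -0.955 -1.078
v -0.556 -2.381 -0.939
v -0.209 -2.135 -1.315
v -1.688 -2.25 -1.897
v -1.34 -2.004 -2.274
v -0.847 -2.605 -1.782
v -0.882 -1.672 -2.328
v -0.183 -1.753 -1.736
v -0.388 -2.273 -1.837
v -0.821 -2.223 -2.203
v -1.008 -1.162 -2.11
v -0.308 -1.243 -1.518
v -0.717 -0.938 -1.267
v -1.149 -0.888 -1.633
v -0.488 -1.381 -2.039
v -1.792 -2.317 -1.342
v -1.092 -2.398 -0.75
v -0.951 -2.672 -1.227
v -1.383 -2.622 -1.593
v -1.917 -1.807 -1.124
v -1.218 -1.888 -0.532
v -1.279 -1.337 -0.657
v -1.712 -1.287 -1.023
v -1.612 -2.179 -0.821
v -1.286 1.339 -2.969
v -0.843 1.486 -3.643
v 0.549 2.608 -2.486
v 0.106 2.461 -1.811
v -1.096 1.785 -3.63
v 0.296 2.908 -2.472
v -1.393 1.983 -3.465
v -0.001 3.105 -2.308
v -1.665 2.033 -3.186
v -0.273 3.155 -2.029
v -1.85 1.924 -2.858
v -0.458 3.046 -1.701
v -1.906 1.681 -2.555
v -0.514 2.803 -1.397
v -1.82 1.36 -2.347
v -0.428 2.482 -1.189
v -1.612 1.033 -2.281
v -0.22 2.156 -1.124
v -1.329 0.777 -2.373
v 0.063 1.9 -1.215
v -1.036 0.65 -2.601
v 0.356 1.772 -1.444
v -0.801 0.68 -2.914
v 0.591 1.802 -1.756
v -0.677 0.861 -3.239
v 0.716 1.984 -2.081
v -0.692 1.152 -3.502
v 0.7 2.274 -2.345
v 2.974 3.729 2.183
v 3.548 4.023 2.106
v 3.226 3.611 3.617
v 3.368 4.244 2.156
v 3.11 4.363 2.211
v 2.826 4.357 2.261
v 2.57 4.226 2.295
v 2.394 3.996 2.307
v 2.333 3.714 2.295
v 2.399 3.434 2.261
v 2.579 3.213 2.211
v 2.837 3.094 2.156
v 3.122 3.1 2.106
v 3.377 3.232 2.072
v 3.553 3.461 2.059
v 3.614 3.744 2.072
v -4.013 -2.922 -1.706
v -3.324 -2.51 -2.443
v -2.317 -2.707 -1.612
v -3.007 -3.118 -0.874
v -3.472 -2.095 -2.165
v -2.466 -2.291 -1.334
v -3.745 -1.868 -1.782
v -2.738 -2.065 -0.951
v -4.078 -1.883 -1.381
v -3.072 -2.08 -0.55
v -4.397 -2.136 -1.055
v -3.391 -2.332 -0.224
v -4.628 -2.569 -0.878
v -3.622 -2.765 -0.046
v -4.718 -3.083 -0.89
v -3.712 -3.279 -0.059
v -4.647 -3.56 -1.089
v -3.64 -3.756 -0.258
v -4.43 -3.89 -1.43
v -3.424 -4.087 -0.598
v -4.118 -3.999 -1.833
v -3.112 -4.196 -1.002
v -3.782 -3.861 -2.208
v -2.775 -4.058 -1.376
v -3.499 -3.508 -2.467
v -2.492 -3.704 -1.636
v -3.333 -3.021 -2.552
v -2.327 -3.217 -1.721
v 1.95 0.564 0.277
v 2.836 0.306 1.656
v 1.101 1.534 1.004
v 1.988 1.276 2.383
v 3.092 1.924 -0.203
v 3.979 1.666 1.176
v 2.244 2.894 0.524
v 3.13 2.636 1.903
f 1 38 17
f 38 12 41
f 17 41 6
f 38 41 17
f 1 17 13
f 17 6 18
f 13 18 2
f 17 18 13
f 1 13 22
f 13 2 23
f 22 23 8
f 13 23 22
f 1 22 34
f 22 8 37
f 34 37 11
f 22 37 34
f 1 34 38
f 34 11 42
f 38 42 12
f 34 42 38
f 2 18 29
f 18 6 32
f 29 32 10
f 18 32 29
f 6 41 19
f 41 12 40
f 19 40 5
f 41 40 19
f 12 42 39
f 42 11 35
f 39 35 3
f 42 35 39
f 11 37 36
f 37 8 24
f 36 24 7
f 37 24 36
f 8 23 28
f 23 2 25
f 28 25 9
f 23 25 28
f 4 30 16
f 30 10 31
f 16 31 5
f 30 31 16
f 4 16 14
f 16 5 15
f 14 15 3
f 16 15 14
f 4 14 21
f 14 3 20
f 21 20 7
f 14 20 21
f 4 21 26
f 21 7 27
f 26 27 9
f 21 27 26
f 4 26 30
f 26 9 33
f 30 33 10
f 26 33 30
f 5 31 19
f 31 10 32
f 19 32 6
f 31 32 19
f 3 15 39
f 15 5 40
f 39 40 12
f 15 40 39
f 7 20 36
f 20 3 35
f 36 35 11
f 20 35 36
f 9 27 28
f 27 7 24
f 28 24 8
f 27 24 28
f 10 33 29
f 33 9 25
f 29 25 2
f 33 25 29
f 44 43 47
f 44 47 45
f 45 47 48
f 45 48 46
f 47 43 49
f 47 49 48
f 48 49 50
f 48 50 46
f 49 43 51
f 49 51 50
f 50 51 52
f 50 52 46
f 51 43 53
f 51 53 52
f 52 53 54
f 52 54 46
f 53 43 55
f 53 55 54
f 54 55 56
f 54 56 46
f 55 43 57
f 55 57 56
f 56 57 58
f 56 58 46
f 57 43 59
f 57 59 58
f 58 59 60
f 58 60 46
f 59 43 61
f 59 61 60
f 60 61 62
f 60 62 46
f 61 43 63
f 61 63 62
f 62 63 64
f 62 64 46
f 63 43 65
f 63 65 64
f 64 65 66
f 64 66 46
f 65 43 67
f 65 67 66
f 66 67 68
f 66 68 46
f 67 43 69
f 67 69 68
f 68 69 70
f 68 70 46
f 69 43 44
f 69 44 70
f 70 44 45
f 70 45 46
f 72 71 74
f 72 74 73
f 74 71 75
f 74 75 73
f 75 71 76
f 75 76 73
f 76 71 77
f 76 77 73
f 77 71 78
f 77 78 73
f 78 71 79
f 78 79 73
f 79 71 80
f 79 80 73
f 80 71 81
f 80 81 73
f 81 71 82
f 81 82 73
f 82 71 83
f 82 83 73
f 83 71 84
f 83 84 73
f 84 71 85
f 84 85 73
f 85 71 86
f 85 86 73
f 86 71 72
f 86 72 73
f 88 87 91
f 88 91 89
f 89 91 92
f 89 92 90
f 91 87 93
f 91 93 92
f 92 93 94
f 92 94 90
f 93 87 95
f 93 95 94
f 94 95 96
f 94 96 90
f 95 87 97
f 95 97 96
f 96 97 98
f 96 98 90
f 97 87 99
f 97 99 98
f 98 99 100
f 98 100 90
f 99 87 101
f 99 101 100
f 100 101 102
f 100 102 90
f 101 87 103
f 101 103 102
f 102 103 104
f 102 104 90
f 103 87 105
f 103 105 104
f 104 105 106
f 104 106 90
f 105 87 107
f 105 107 106
f 106 107 108
f 106 108 90
f 107 87 109
f 107 109 108
f 108 109 110
f 108 110 90
f 109 87 111
f 109 111 110
f 110 111 112
f 110 112 90
f 111 87 113
f 111 113 112
f 112 113 114
f 112 114 90
f 113 87 88
f 113 88 114
f 114 88 89
f 114 89 90
f 116 118 115
f 119 116 115
f 115 118 117
f 117 119 115
f 116 122 118
f 120 116 119
f 120 122 116
f 118 122 117
f 121 119 117
f 117 122 121
f 121 120 119
f 122 120 121



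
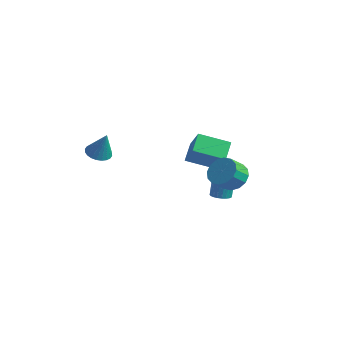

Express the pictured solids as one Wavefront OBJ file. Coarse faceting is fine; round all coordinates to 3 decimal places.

v -3.067 -3.756 2.447
v -2.287 -3.844 2.149
v -2.413 -3.664 4.133
v -2.321 -3.518 2.145
v -2.468 -3.228 2.186
v -2.707 -3.019 2.267
v -3.001 -2.922 2.376
v -3.304 -2.952 2.496
v -3.572 -3.104 2.608
v -3.763 -3.356 2.696
v -3.848 -3.668 2.746
v -3.814 -3.994 2.75
v -3.666 -4.284 2.709
v -3.427 -4.493 2.628
v -3.134 -4.59 2.519
v -2.83 -4.56 2.399
v -2.562 -4.408 2.287
v -2.372 -4.156 2.199
v -0.056 3.579 -3.184
v 0.563 3.883 -3.208
v 0.435 4.266 -1.68
v -0.184 3.961 -1.656
v 0.401 4.088 -3.273
v 0.273 4.471 -1.745
v 0.17 4.216 -3.324
v 0.041 4.598 -1.797
v -0.096 4.246 -3.354
v -0.225 4.629 -1.827
v -0.356 4.175 -3.358
v -0.484 4.558 -1.831
v -0.57 4.013 -3.336
v -0.698 4.396 -1.808
v -0.705 3.785 -3.29
v -0.834 4.168 -1.763
v -0.742 3.526 -3.228
v -0.871 3.908 -1.701
v -0.675 3.274 -3.16
v -0.803 3.657 -1.632
v -0.513 3.069 -3.095
v -0.641 3.452 -1.567
v -0.281 2.942 -3.043
v -0.41 3.324 -1.516
v -0.015 2.911 -3.013
v -0.144 3.294 -1.486
v 0.244 2.982 -3.009
v 0.116 3.365 -1.482
v 0.458 3.144 -3.032
v 0.33 3.527 -1.504
v 0.594 3.372 -3.077
v 0.465 3.755 -1.55
v 0.631 3.632 -3.139
v 0.502 4.014 -1.612
v -1.126 4.379 -1.594
v -2.644 3.04 -0.898
v -1.719 5.475 -0.778
v -3.238 4.137 -0.083
v 0.078 3.843 0.003
v -1.441 2.505 0.698
v -0.516 4.94 0.818
v -2.034 3.601 1.514
v 1.161 3.435 -0.911
v 1.621 2.758 -1.616
v 1.518 1.768 -0.733
v 1.059 2.445 -0.029
v 2.047 2.974 -1.325
v 1.944 1.985 -0.442
v 2.235 3.313 -0.922
v 2.132 2.324 -0.039
v 2.135 3.685 -0.517
v 2.032 2.696 0.366
v 1.775 3.99 -0.217
v 1.672 3.001 0.665
v 1.25 4.146 -0.104
v 1.147 3.157 0.779
v 0.702 4.112 -0.207
v 0.599 3.122 0.676
v 0.276 3.895 -0.498
v 0.173 2.906 0.385
v 0.088 3.556 -0.901
v -0.015 2.567 -0.018
v 0.188 3.184 -1.306
v 0.085 2.195 -0.423
v 0.548 2.879 -1.605
v 0.445 1.89 -0.723
v 1.073 2.723 -1.719
v 0.97 1.734 -0.836
f 2 1 4
f 2 4 3
f 4 1 5
f 4 5 3
f 5 1 6
f 5 6 3
f 6 1 7
f 6 7 3
f 7 1 8
f 7 8 3
f 8 1 9
f 8 9 3
f 9 1 10
f 9 10 3
f 10 1 11
f 10 11 3
f 11 1 12
f 11 12 3
f 12 1 13
f 12 13 3
f 13 1 14
f 13 14 3
f 14 1 15
f 14 15 3
f 15 1 16
f 15 16 3
f 16 1 17
f 16 17 3
f 17 1 18
f 17 18 3
f 18 1 2
f 18 2 3
f 20 19 23
f 20 23 21
f 21 23 24
f 21 24 22
f 23 19 25
f 23 25 24
f 24 25 26
f 24 26 22
f 25 19 27
f 25 27 26
f 26 27 28
f 26 28 22
f 27 19 29
f 27 29 28
f 28 29 30
f 28 30 22
f 29 19 31
f 29 31 30
f 30 31 32
f 30 32 22
f 31 19 33
f 31 33 32
f 32 33 34
f 32 34 22
f 33 19 35
f 33 35 34
f 34 35 36
f 34 36 22
f 35 19 37
f 35 37 36
f 36 37 38
f 36 38 22
f 37 19 39
f 37 39 38
f 38 39 40
f 38 40 22
f 39 19 41
f 39 41 40
f 40 41 42
f 40 42 22
f 41 19 43
f 41 43 42
f 42 43 44
f 42 44 22
f 43 19 45
f 43 45 44
f 44 45 46
f 44 46 22
f 45 19 47
f 45 47 46
f 46 47 48
f 46 48 22
f 47 19 49
f 47 49 48
f 48 49 50
f 48 50 22
f 49 19 51
f 49 51 50
f 50 51 52
f 50 52 22
f 51 19 20
f 51 20 52
f 52 20 21
f 52 21 22
f 54 56 53
f 57 54 53
f 53 56 55
f 55 57 53
f 54 60 56
f 58 54 57
f 58 60 54
f 56 60 55
f 59 57 55
f 55 60 59
f 59 58 57
f 60 58 59
f 62 61 65
f 62 65 63
f 63 65 66
f 63 66 64
f 65 61 67
f 65 67 66
f 66 67 68
f 66 68 64
f 67 61 69
f 67 69 68
f 68 69 70
f 68 70 64
f 69 61 71
f 69 71 70
f 70 71 72
f 70 72 64
f 71 61 73
f 71 73 72
f 72 73 74
f 72 74 64
f 73 61 75
f 73 75 74
f 74 75 76
f 74 76 64
f 75 61 77
f 75 77 76
f 76 77 78
f 76 78 64
f 77 61 79
f 77 79 78
f 78 79 80
f 78 80 64
f 79 61 81
f 79 81 80
f 80 81 82
f 80 82 64
f 81 61 83
f 81 83 82
f 82 83 84
f 82 84 64
f 83 61 85
f 83 85 84
f 84 85 86
f 84 86 64
f 85 61 62
f 85 62 86
f 86 62 63
f 86 63 64



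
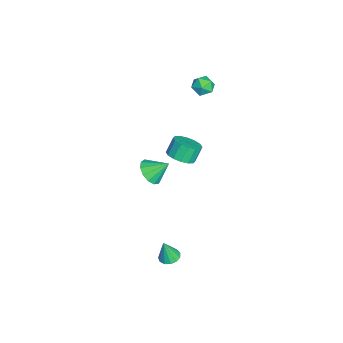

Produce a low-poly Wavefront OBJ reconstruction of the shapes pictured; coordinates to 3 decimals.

v 3.144 -2.6 -4.101
v 3.574 -2.186 -4.042
v 3.256 -2.9 -2.799
v 3.281 -2.029 -3.981
v 2.944 -2.053 -3.958
v 2.672 -2.251 -3.98
v 2.549 -2.56 -4.041
v 2.615 -2.882 -4.12
v 2.85 -3.115 -4.194
v 3.178 -3.184 -4.238
v 3.495 -3.068 -4.238
v 3.701 -2.803 -4.195
v 3.731 -2.474 -4.122
v 0.062 -2.291 1.5
v 0.474 -1.587 1.414
v 0.069 -1.245 2.274
v -0.342 -1.949 2.36
v 0.104 -1.523 1.215
v -0.3 -1.182 2.075
v -0.276 -1.665 1.092
v -0.681 -1.324 1.952
v -0.566 -1.975 1.079
v -0.971 -1.633 1.939
v -0.688 -2.369 1.178
v -1.092 -2.028 2.038
v -0.608 -2.743 1.364
v -1.013 -2.401 2.224
v -0.349 -2.995 1.586
v -0.754 -2.653 2.446
v 0.02 -3.058 1.785
v -0.384 -2.717 2.645
v 0.401 -2.916 1.908
v -0.004 -2.575 2.768
v 0.691 -2.607 1.921
v 0.286 -2.265 2.781
v 0.812 -2.212 1.822
v 0.408 -1.871 2.682
v 0.733 -1.839 1.636
v 0.328 -1.497 2.496
v 0.952 -3.766 0.945
v 1.779 -3.821 0.993
v 0.968 -2.814 1.755
v 1.687 -3.523 0.645
v 1.361 -3.302 0.392
v 0.906 -3.229 0.314
v 0.465 -3.326 0.437
v 0.179 -3.563 0.721
v 0.138 -3.864 1.077
v 0.356 -4.135 1.39
v 0.763 -4.288 1.563
v 1.23 -4.275 1.539
v 1.609 -4.101 1.327
v -4.147 -0.83 3.875
v -3.448 -0.914 3.848
v -4.272 -1.946 4.072
v -3.573 -2.03 4.045
v -3.866 -1.679 4.582
v -3.788 -0.99 4.46
v -3.932 -1.87 3.46
v -3.854 -1.181 3.338
v -3.315 -1.557 3.592
v -3.274 -1.439 4.285
v -4.446 -1.421 3.635
v -4.405 -1.303 4.328
f 2 1 4
f 2 4 3
f 4 1 5
f 4 5 3
f 5 1 6
f 5 6 3
f 6 1 7
f 6 7 3
f 7 1 8
f 7 8 3
f 8 1 9
f 8 9 3
f 9 1 10
f 9 10 3
f 10 1 11
f 10 11 3
f 11 1 12
f 11 12 3
f 12 1 13
f 12 13 3
f 13 1 2
f 13 2 3
f 15 14 18
f 15 18 16
f 16 18 19
f 16 19 17
f 18 14 20
f 18 20 19
f 19 20 21
f 19 21 17
f 20 14 22
f 20 22 21
f 21 22 23
f 21 23 17
f 22 14 24
f 22 24 23
f 23 24 25
f 23 25 17
f 24 14 26
f 24 26 25
f 25 26 27
f 25 27 17
f 26 14 28
f 26 28 27
f 27 28 29
f 27 29 17
f 28 14 30
f 28 30 29
f 29 30 31
f 29 31 17
f 30 14 32
f 30 32 31
f 31 32 33
f 31 33 17
f 32 14 34
f 32 34 33
f 33 34 35
f 33 35 17
f 34 14 36
f 34 36 35
f 35 36 37
f 35 37 17
f 36 14 38
f 36 38 37
f 37 38 39
f 37 39 17
f 38 14 15
f 38 15 39
f 39 15 16
f 39 16 17
f 41 40 43
f 41 43 42
f 43 40 44
f 43 44 42
f 44 40 45
f 44 45 42
f 45 40 46
f 45 46 42
f 46 40 47
f 46 47 42
f 47 40 48
f 47 48 42
f 48 40 49
f 48 49 42
f 49 40 50
f 49 50 42
f 50 40 51
f 50 51 42
f 51 40 52
f 51 52 42
f 52 40 41
f 52 41 42
f 53 64 58
f 53 58 54
f 53 54 60
f 53 60 63
f 53 63 64
f 54 58 62
f 58 64 57
f 64 63 55
f 63 60 59
f 60 54 61
f 56 62 57
f 56 57 55
f 56 55 59
f 56 59 61
f 56 61 62
f 57 62 58
f 55 57 64
f 59 55 63
f 61 59 60
f 62 61 54



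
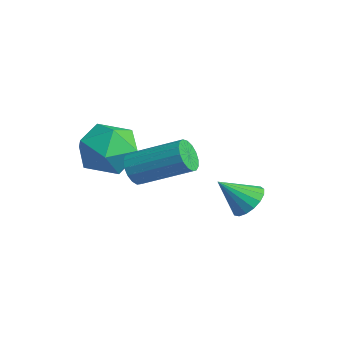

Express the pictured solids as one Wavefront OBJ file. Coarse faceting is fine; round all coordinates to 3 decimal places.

v -3.532 1.128 -2.898
v -2.918 0.363 -3.09
v -4.222 0.277 -1.71
v -3.608 -0.488 -1.902
v -3.247 0.356 -1.507
v -2.82 0.882 -2.242
v -4.32 -0.242 -2.558
v -3.893 0.284 -3.293
v -3.406 -0.483 -2.88
v -2.742 -0.114 -2.23
v -4.398 0.754 -2.57
v -3.734 1.123 -1.92
v -1.662 0.26 -2.217
v -1.272 0.183 -2.596
v -0.327 1.363 -1.863
v -0.718 1.44 -1.483
v -1.425 0.37 -2.7
v -0.48 1.55 -1.967
v -1.632 0.532 -2.694
v -0.687 1.712 -1.96
v -1.846 0.632 -2.578
v -0.902 1.812 -1.845
v -2.019 0.646 -2.379
v -1.074 1.826 -1.646
v -2.109 0.572 -2.143
v -1.164 1.752 -1.41
v -2.097 0.427 -1.924
v -1.153 1.607 -1.191
v -1.986 0.243 -1.772
v -1.041 1.423 -1.039
v -1.801 0.063 -1.722
v -0.856 1.243 -0.989
v -1.583 -0.071 -1.785
v -0.639 1.108 -1.052
v -1.384 -0.13 -1.947
v -0.439 1.05 -1.214
v -1.249 -0.1 -2.17
v -0.304 1.08 -1.437
v -1.208 0.013 -2.405
v -0.263 1.193 -1.672
v -1.525 3.665 -4.264
v -0.968 3.742 -3.981
v -1.835 2.855 -3.436
v -1.145 3.946 -3.847
v -1.41 4.086 -3.809
v -1.701 4.129 -3.876
v -1.952 4.066 -4.031
v -2.104 3.912 -4.24
v -2.125 3.7 -4.454
v -2.008 3.481 -4.625
v -1.78 3.304 -4.713
v -1.494 3.21 -4.698
v -1.215 3.22 -4.584
v -1.007 3.332 -4.397
v -0.918 3.521 -4.179
f 1 12 6
f 1 6 2
f 1 2 8
f 1 8 11
f 1 11 12
f 2 6 10
f 6 12 5
f 12 11 3
f 11 8 7
f 8 2 9
f 4 10 5
f 4 5 3
f 4 3 7
f 4 7 9
f 4 9 10
f 5 10 6
f 3 5 12
f 7 3 11
f 9 7 8
f 10 9 2
f 14 13 17
f 14 17 15
f 15 17 18
f 15 18 16
f 17 13 19
f 17 19 18
f 18 19 20
f 18 20 16
f 19 13 21
f 19 21 20
f 20 21 22
f 20 22 16
f 21 13 23
f 21 23 22
f 22 23 24
f 22 24 16
f 23 13 25
f 23 25 24
f 24 25 26
f 24 26 16
f 25 13 27
f 25 27 26
f 26 27 28
f 26 28 16
f 27 13 29
f 27 29 28
f 28 29 30
f 28 30 16
f 29 13 31
f 29 31 30
f 30 31 32
f 30 32 16
f 31 13 33
f 31 33 32
f 32 33 34
f 32 34 16
f 33 13 35
f 33 35 34
f 34 35 36
f 34 36 16
f 35 13 37
f 35 37 36
f 36 37 38
f 36 38 16
f 37 13 39
f 37 39 38
f 38 39 40
f 38 40 16
f 39 13 14
f 39 14 40
f 40 14 15
f 40 15 16
f 42 41 44
f 42 44 43
f 44 41 45
f 44 45 43
f 45 41 46
f 45 46 43
f 46 41 47
f 46 47 43
f 47 41 48
f 47 48 43
f 48 41 49
f 48 49 43
f 49 41 50
f 49 50 43
f 50 41 51
f 50 51 43
f 51 41 52
f 51 52 43
f 52 41 53
f 52 53 43
f 53 41 54
f 53 54 43
f 54 41 55
f 54 55 43
f 55 41 42
f 55 42 43



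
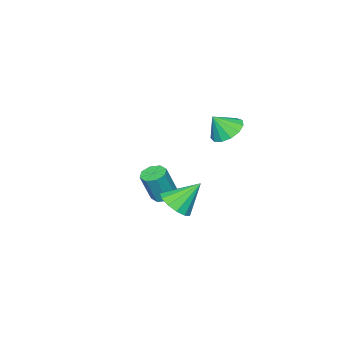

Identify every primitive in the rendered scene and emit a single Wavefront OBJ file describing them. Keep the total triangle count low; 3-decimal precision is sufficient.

v -1.36 -1.088 -4.183
v -0.931 -0.566 -4.263
v -0.352 -0.791 -2.638
v -0.78 -1.312 -2.557
v -1.394 -0.417 -4.078
v -0.814 -0.641 -2.453
v -1.837 -0.661 -3.954
v -1.257 -0.885 -2.328
v -2 -1.155 -3.964
v -1.421 -1.379 -2.338
v -1.788 -1.609 -4.102
v -1.209 -1.834 -2.477
v -1.326 -1.759 -4.287
v -0.746 -1.983 -2.662
v -0.883 -1.515 -4.412
v -0.303 -1.739 -2.786
v -0.719 -1.021 -4.402
v -0.14 -1.245 -2.776
v 2.651 2.599 -1.636
v 3.357 3.184 -1.559
v 1.849 3.401 -0.384
v 3.03 3.394 -1.903
v 2.583 3.351 -2.162
v 2.158 3.07 -2.254
v 1.889 2.639 -2.15
v 1.862 2.195 -1.883
v 2.086 1.88 -1.538
v 2.489 1.793 -1.224
v 2.943 1.961 -1.041
v 3.305 2.333 -1.047
v 3.459 2.788 -1.24
v 0.063 3.536 2.286
v 0.847 3.812 1.97
v 0.597 3.104 3.234
v 0.665 4.19 2.244
v 0.291 4.36 2.533
v -0.155 4.268 2.743
v -0.532 3.944 2.808
v -0.72 3.49 2.707
v -0.66 3.051 2.473
v -0.37 2.765 2.18
v 0.057 2.724 1.92
v 0.486 2.941 1.777
v 0.78 3.347 1.795
f 2 1 5
f 2 5 3
f 3 5 6
f 3 6 4
f 5 1 7
f 5 7 6
f 6 7 8
f 6 8 4
f 7 1 9
f 7 9 8
f 8 9 10
f 8 10 4
f 9 1 11
f 9 11 10
f 10 11 12
f 10 12 4
f 11 1 13
f 11 13 12
f 12 13 14
f 12 14 4
f 13 1 15
f 13 15 14
f 14 15 16
f 14 16 4
f 15 1 17
f 15 17 16
f 16 17 18
f 16 18 4
f 17 1 2
f 17 2 18
f 18 2 3
f 18 3 4
f 20 19 22
f 20 22 21
f 22 19 23
f 22 23 21
f 23 19 24
f 23 24 21
f 24 19 25
f 24 25 21
f 25 19 26
f 25 26 21
f 26 19 27
f 26 27 21
f 27 19 28
f 27 28 21
f 28 19 29
f 28 29 21
f 29 19 30
f 29 30 21
f 30 19 31
f 30 31 21
f 31 19 20
f 31 20 21
f 33 32 35
f 33 35 34
f 35 32 36
f 35 36 34
f 36 32 37
f 36 37 34
f 37 32 38
f 37 38 34
f 38 32 39
f 38 39 34
f 39 32 40
f 39 40 34
f 40 32 41
f 40 41 34
f 41 32 42
f 41 42 34
f 42 32 43
f 42 43 34
f 43 32 44
f 43 44 34
f 44 32 33
f 44 33 34



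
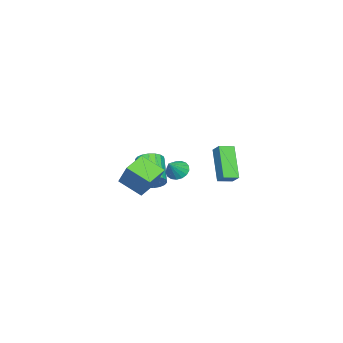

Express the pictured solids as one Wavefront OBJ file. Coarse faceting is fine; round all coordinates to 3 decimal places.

v 0.631 -1.176 1.697
v 1.151 -1.62 2.006
v -0.051 -2.328 3.012
v -0.571 -1.884 2.703
v 1.157 -1.351 2.202
v -0.045 -2.059 3.209
v 1.059 -1.047 2.299
v -0.143 -1.755 3.305
v 0.876 -0.768 2.277
v -0.326 -1.476 3.283
v 0.645 -0.571 2.139
v -0.557 -1.279 3.145
v 0.411 -0.493 1.914
v -0.791 -1.201 2.921
v 0.22 -0.551 1.646
v -0.982 -1.258 2.653
v 0.111 -0.732 1.388
v -1.091 -1.44 2.394
v 0.105 -1.001 1.191
v -1.097 -1.709 2.198
v 0.203 -1.305 1.095
v -0.999 -2.013 2.101
v 0.386 -1.584 1.117
v -0.816 -2.292 2.123
v 0.617 -1.781 1.255
v -0.585 -2.489 2.261
v 0.851 -1.859 1.479
v -0.351 -2.567 2.486
v 1.042 -1.802 1.747
v -0.16 -2.509 2.754
v -3.794 0.167 2.458
v -3.416 0.686 2.983
v -4.405 0.767 2.305
v -4.027 1.286 2.83
v -2.613 0.954 0.83
v -2.235 1.473 1.355
v -3.224 1.554 0.677
v -2.846 2.073 1.202
v 0.815 0.305 2.924
v 1.26 0.468 2.493
v 1.605 0.195 3.696
v 1.176 0.736 2.617
v 1.01 0.904 2.811
v 0.799 0.936 3.031
v 0.591 0.823 3.226
v 0.436 0.591 3.352
v 0.367 0.294 3.38
v 0.401 -0.001 3.303
v 0.53 -0.225 3.14
v 0.724 -0.328 2.927
v 0.939 -0.286 2.713
v 1.126 -0.109 2.547
v 1.242 0.164 2.468
v 3.368 -1.677 2.852
v 2.219 -1.434 3.252
v 3.378 -0.433 2.126
v 2.23 -0.19 2.526
v 3.99 -0.91 4.174
v 2.842 -0.667 4.574
v 4.001 0.334 3.448
v 2.852 0.577 3.848
f 2 1 5
f 2 5 3
f 3 5 6
f 3 6 4
f 5 1 7
f 5 7 6
f 6 7 8
f 6 8 4
f 7 1 9
f 7 9 8
f 8 9 10
f 8 10 4
f 9 1 11
f 9 11 10
f 10 11 12
f 10 12 4
f 11 1 13
f 11 13 12
f 12 13 14
f 12 14 4
f 13 1 15
f 13 15 14
f 14 15 16
f 14 16 4
f 15 1 17
f 15 17 16
f 16 17 18
f 16 18 4
f 17 1 19
f 17 19 18
f 18 19 20
f 18 20 4
f 19 1 21
f 19 21 20
f 20 21 22
f 20 22 4
f 21 1 23
f 21 23 22
f 22 23 24
f 22 24 4
f 23 1 25
f 23 25 24
f 24 25 26
f 24 26 4
f 25 1 27
f 25 27 26
f 26 27 28
f 26 28 4
f 27 1 29
f 27 29 28
f 28 29 30
f 28 30 4
f 29 1 2
f 29 2 30
f 30 2 3
f 30 3 4
f 32 34 31
f 35 32 31
f 31 34 33
f 33 35 31
f 32 38 34
f 36 32 35
f 36 38 32
f 34 38 33
f 37 35 33
f 33 38 37
f 37 36 35
f 38 36 37
f 40 39 42
f 40 42 41
f 42 39 43
f 42 43 41
f 43 39 44
f 43 44 41
f 44 39 45
f 44 45 41
f 45 39 46
f 45 46 41
f 46 39 47
f 46 47 41
f 47 39 48
f 47 48 41
f 48 39 49
f 48 49 41
f 49 39 50
f 49 50 41
f 50 39 51
f 50 51 41
f 51 39 52
f 51 52 41
f 52 39 53
f 52 53 41
f 53 39 40
f 53 40 41
f 55 57 54
f 58 55 54
f 54 57 56
f 56 58 54
f 55 61 57
f 59 55 58
f 59 61 55
f 57 61 56
f 60 58 56
f 56 61 60
f 60 59 58
f 61 59 60



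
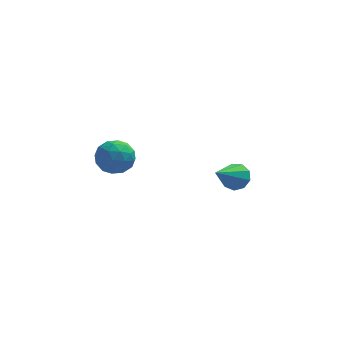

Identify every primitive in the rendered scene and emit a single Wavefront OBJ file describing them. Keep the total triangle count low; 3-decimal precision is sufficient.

v -0.604 -2.068 -0.252
v -0.211 -2.075 0.382
v -1.409 -2.825 0.238
v -1.016 -2.832 0.872
v -1.378 -2.213 0.664
v -0.88 -1.745 0.362
v -0.74 -3.155 0.258
v -0.242 -2.687 -0.044
v -0.295 -2.747 0.698
v -0.689 -2.165 0.949
v -0.931 -2.735 -0.329
v -1.325 -2.153 -0.078
v -0.337 -2.006 0.022
v -1.283 -2.894 0.598
v -1.496 -2.531 0.476
v -1.265 -2.535 0.849
v -0.731 -1.812 0.01
v -0.499 -1.816 0.383
v -1.185 -1.896 0.549
v -1.121 -3.084 0.237
v -0.889 -3.088 0.61
v -0.355 -2.365 -0.229
v -0.124 -2.369 0.144
v -0.435 -3.004 0.071
v -0.155 -2.404 0.581
v -0.628 -2.849 0.869
v -0.466 -3.039 0.508
v -0.173 -2.764 0.33
v -0.387 -2.062 0.728
v -0.86 -2.507 1.016
v -1.073 -2.143 0.894
v -0.78 -1.868 0.716
v -0.436 -2.457 0.914
v -0.76 -2.393 -0.396
v -1.233 -2.838 -0.108
v -0.84 -3.032 -0.096
v -0.547 -2.757 -0.274
v -0.992 -2.051 -0.249
v -1.465 -2.496 0.039
v -1.447 -2.136 0.29
v -1.154 -1.861 0.112
v -1.184 -2.443 -0.294
v 3.636 2.324 -4.408
v 3.922 1.847 -4.682
v 2.804 1.196 -3.312
v 4.156 1.99 -4.358
v 4.146 2.289 -4.058
v 3.897 2.605 -3.921
v 3.527 2.789 -4.013
v 3.207 2.756 -4.29
v 3.088 2.521 -4.622
v 3.225 2.194 -4.854
v 3.555 1.928 -4.878
f 1 38 17
f 38 12 41
f 17 41 6
f 38 41 17
f 1 17 13
f 17 6 18
f 13 18 2
f 17 18 13
f 1 13 22
f 13 2 23
f 22 23 8
f 13 23 22
f 1 22 34
f 22 8 37
f 34 37 11
f 22 37 34
f 1 34 38
f 34 11 42
f 38 42 12
f 34 42 38
f 2 18 29
f 18 6 32
f 29 32 10
f 18 32 29
f 6 41 19
f 41 12 40
f 19 40 5
f 41 40 19
f 12 42 39
f 42 11 35
f 39 35 3
f 42 35 39
f 11 37 36
f 37 8 24
f 36 24 7
f 37 24 36
f 8 23 28
f 23 2 25
f 28 25 9
f 23 25 28
f 4 30 16
f 30 10 31
f 16 31 5
f 30 31 16
f 4 16 14
f 16 5 15
f 14 15 3
f 16 15 14
f 4 14 21
f 14 3 20
f 21 20 7
f 14 20 21
f 4 21 26
f 21 7 27
f 26 27 9
f 21 27 26
f 4 26 30
f 26 9 33
f 30 33 10
f 26 33 30
f 5 31 19
f 31 10 32
f 19 32 6
f 31 32 19
f 3 15 39
f 15 5 40
f 39 40 12
f 15 40 39
f 7 20 36
f 20 3 35
f 36 35 11
f 20 35 36
f 9 27 28
f 27 7 24
f 28 24 8
f 27 24 28
f 10 33 29
f 33 9 25
f 29 25 2
f 33 25 29
f 44 43 46
f 44 46 45
f 46 43 47
f 46 47 45
f 47 43 48
f 47 48 45
f 48 43 49
f 48 49 45
f 49 43 50
f 49 50 45
f 50 43 51
f 50 51 45
f 51 43 52
f 51 52 45
f 52 43 53
f 52 53 45
f 53 43 44
f 53 44 45



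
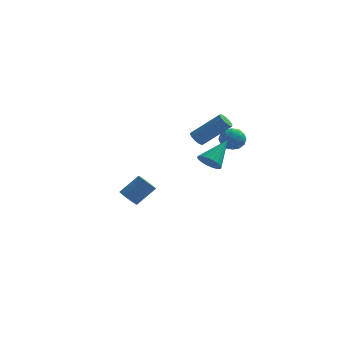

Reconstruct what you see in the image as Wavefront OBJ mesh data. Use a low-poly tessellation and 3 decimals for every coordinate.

v -4.281 0.838 -2.062
v -3.867 0.377 -2.176
v -2.945 0.961 -1.192
v -3.359 1.422 -1.078
v -3.796 0.558 -2.351
v -2.874 1.143 -1.367
v -3.808 0.788 -2.476
v -2.886 1.373 -1.491
v -3.903 1.027 -2.529
v -2.981 1.612 -1.545
v -4.063 1.233 -2.502
v -3.14 1.817 -1.517
v -4.26 1.37 -2.398
v -3.338 1.955 -1.414
v -4.461 1.416 -2.237
v -3.539 2 -1.252
v -4.631 1.361 -2.045
v -3.709 1.946 -1.061
v -4.741 1.216 -1.856
v -3.819 1.801 -0.872
v -4.771 1.006 -1.703
v -3.849 1.59 -0.719
v -4.716 0.766 -1.612
v -3.794 1.351 -0.628
v -4.586 0.539 -1.599
v -3.664 1.124 -0.615
v -4.404 0.364 -1.666
v -3.481 0.948 -0.681
v -4.2 0.27 -1.801
v -3.278 0.855 -0.817
v -4.01 0.275 -1.982
v -3.088 0.859 -0.997
v 0.46 4.089 1.383
v 1.149 4.002 1.032
v 0.631 2.998 1.988
v 1.32 2.911 1.637
v 1.223 3.469 2.17
v 1.117 4.143 1.797
v 0.663 2.857 1.223
v 0.557 3.531 0.85
v 1.275 3.241 0.933
v 1.62 3.619 1.519
v 0.16 3.381 1.501
v 0.505 3.759 2.087
v 0.79 4.141 1.155
v 0.99 2.859 1.865
v 0.933 3.187 2.179
v 1.338 3.136 1.973
v 0.771 4.224 1.604
v 1.176 4.173 1.398
v 1.219 3.86 2.067
v 0.604 2.827 1.622
v 1.009 2.776 1.416
v 0.442 3.864 1.047
v 0.847 3.813 0.841
v 0.561 3.14 0.953
v 1.268 3.643 0.89
v 1.369 3.002 1.246
v 0.983 2.969 1.002
v 0.921 3.366 0.783
v 1.472 3.865 1.234
v 1.572 3.224 1.59
v 1.515 3.552 1.903
v 1.453 3.948 1.684
v 1.545 3.418 1.176
v 0.208 3.776 1.43
v 0.308 3.135 1.786
v 0.327 3.052 1.336
v 0.265 3.448 1.117
v 0.411 3.998 1.774
v 0.512 3.357 2.13
v 0.859 3.634 2.237
v 0.797 4.031 2.018
v 0.235 3.582 1.844
v -0.64 0.723 2.677
v -0.34 0.91 2.309
v 1.161 1.144 3.656
v 0.86 0.957 4.023
v -0.517 1.169 2.462
v 0.983 1.403 3.809
v -0.752 1.219 2.715
v 0.748 1.453 4.062
v -0.935 1.037 2.95
v 0.566 1.272 4.297
v -0.98 0.708 3.057
v 0.521 0.943 4.404
v -0.866 0.386 2.986
v 0.635 0.621 4.333
v -0.646 0.221 2.771
v 0.854 0.456 4.117
v -0.424 0.292 2.511
v 1.077 0.526 3.858
v -0.303 0.563 2.329
v 1.197 0.798 3.675
v 0.678 -3.93 3.249
v 0.911 -3.59 2.696
v 1.422 -2.71 4.311
v 0.671 -3.474 2.731
v 0.431 -3.427 2.845
v 0.23 -3.457 3.021
v 0.096 -3.559 3.231
v 0.051 -3.717 3.445
v 0.101 -3.908 3.628
v 0.24 -4.102 3.754
v 0.444 -4.269 3.803
v 0.685 -4.385 3.767
v 0.924 -4.432 3.653
v 1.126 -4.402 3.477
v 1.259 -4.3 3.267
v 1.304 -4.142 3.054
v 1.254 -3.952 2.87
v 1.116 -3.758 2.745
f 2 1 5
f 2 5 3
f 3 5 6
f 3 6 4
f 5 1 7
f 5 7 6
f 6 7 8
f 6 8 4
f 7 1 9
f 7 9 8
f 8 9 10
f 8 10 4
f 9 1 11
f 9 11 10
f 10 11 12
f 10 12 4
f 11 1 13
f 11 13 12
f 12 13 14
f 12 14 4
f 13 1 15
f 13 15 14
f 14 15 16
f 14 16 4
f 15 1 17
f 15 17 16
f 16 17 18
f 16 18 4
f 17 1 19
f 17 19 18
f 18 19 20
f 18 20 4
f 19 1 21
f 19 21 20
f 20 21 22
f 20 22 4
f 21 1 23
f 21 23 22
f 22 23 24
f 22 24 4
f 23 1 25
f 23 25 24
f 24 25 26
f 24 26 4
f 25 1 27
f 25 27 26
f 26 27 28
f 26 28 4
f 27 1 29
f 27 29 28
f 28 29 30
f 28 30 4
f 29 1 31
f 29 31 30
f 30 31 32
f 30 32 4
f 31 1 2
f 31 2 32
f 32 2 3
f 32 3 4
f 33 70 49
f 70 44 73
f 49 73 38
f 70 73 49
f 33 49 45
f 49 38 50
f 45 50 34
f 49 50 45
f 33 45 54
f 45 34 55
f 54 55 40
f 45 55 54
f 33 54 66
f 54 40 69
f 66 69 43
f 54 69 66
f 33 66 70
f 66 43 74
f 70 74 44
f 66 74 70
f 34 50 61
f 50 38 64
f 61 64 42
f 50 64 61
f 38 73 51
f 73 44 72
f 51 72 37
f 73 72 51
f 44 74 71
f 74 43 67
f 71 67 35
f 74 67 71
f 43 69 68
f 69 40 56
f 68 56 39
f 69 56 68
f 40 55 60
f 55 34 57
f 60 57 41
f 55 57 60
f 36 62 48
f 62 42 63
f 48 63 37
f 62 63 48
f 36 48 46
f 48 37 47
f 46 47 35
f 48 47 46
f 36 46 53
f 46 35 52
f 53 52 39
f 46 52 53
f 36 53 58
f 53 39 59
f 58 59 41
f 53 59 58
f 36 58 62
f 58 41 65
f 62 65 42
f 58 65 62
f 37 63 51
f 63 42 64
f 51 64 38
f 63 64 51
f 35 47 71
f 47 37 72
f 71 72 44
f 47 72 71
f 39 52 68
f 52 35 67
f 68 67 43
f 52 67 68
f 41 59 60
f 59 39 56
f 60 56 40
f 59 56 60
f 42 65 61
f 65 41 57
f 61 57 34
f 65 57 61
f 76 75 79
f 76 79 77
f 77 79 80
f 77 80 78
f 79 75 81
f 79 81 80
f 80 81 82
f 80 82 78
f 81 75 83
f 81 83 82
f 82 83 84
f 82 84 78
f 83 75 85
f 83 85 84
f 84 85 86
f 84 86 78
f 85 75 87
f 85 87 86
f 86 87 88
f 86 88 78
f 87 75 89
f 87 89 88
f 88 89 90
f 88 90 78
f 89 75 91
f 89 91 90
f 90 91 92
f 90 92 78
f 91 75 93
f 91 93 92
f 92 93 94
f 92 94 78
f 93 75 76
f 93 76 94
f 94 76 77
f 94 77 78
f 96 95 98
f 96 98 97
f 98 95 99
f 98 99 97
f 99 95 100
f 99 100 97
f 100 95 101
f 100 101 97
f 101 95 102
f 101 102 97
f 102 95 103
f 102 103 97
f 103 95 104
f 103 104 97
f 104 95 105
f 104 105 97
f 105 95 106
f 105 106 97
f 106 95 107
f 106 107 97
f 107 95 108
f 107 108 97
f 108 95 109
f 108 109 97
f 109 95 110
f 109 110 97
f 110 95 111
f 110 111 97
f 111 95 112
f 111 112 97
f 112 95 96
f 112 96 97

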